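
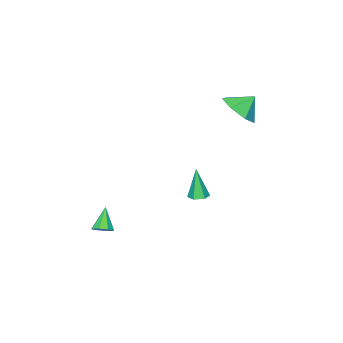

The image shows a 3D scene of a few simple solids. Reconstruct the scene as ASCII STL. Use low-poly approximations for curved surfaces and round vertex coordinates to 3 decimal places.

solid 
facet normal 0.106 0.200 -0.974
outer loop
vertex -0.064 3.05 -2.144
vertex -0.563 2.925 -2.224
vertex -0.433 3.415 -2.109
endloop
endfacet
facet normal 0.645 0.607 0.465
outer loop
vertex -0.064 3.05 -2.144
vertex -0.433 3.415 -2.109
vertex -0.737 2.595 -0.616
endloop
endfacet
facet normal 0.106 0.200 -0.974
outer loop
vertex -0.433 3.415 -2.109
vertex -0.563 2.925 -2.224
vertex -0.931 3.29 -2.189
endloop
endfacet
facet normal -0.284 0.864 0.417
outer loop
vertex -0.433 3.415 -2.109
vertex -0.931 3.29 -2.189
vertex -0.737 2.595 -0.616
endloop
endfacet
facet normal 0.105 0.199 -0.974
outer loop
vertex -0.931 3.29 -2.189
vertex -0.563 2.925 -2.224
vertex -1.061 2.8 -2.303
endloop
endfacet
facet normal -0.956 0.205 0.209
outer loop
vertex -0.931 3.29 -2.189
vertex -1.061 2.8 -2.303
vertex -0.737 2.595 -0.616
endloop
endfacet
facet normal 0.105 0.199 -0.974
outer loop
vertex -1.061 2.8 -2.303
vertex -0.563 2.925 -2.224
vertex -0.693 2.435 -2.338
endloop
endfacet
facet normal -0.701 -0.711 0.048
outer loop
vertex -1.061 2.8 -2.303
vertex -0.693 2.435 -2.338
vertex -0.737 2.595 -0.616
endloop
endfacet
facet normal 0.104 0.199 -0.974
outer loop
vertex -0.693 2.435 -2.338
vertex -0.563 2.925 -2.224
vertex -0.194 2.56 -2.259
endloop
endfacet
facet normal 0.228 -0.969 0.096
outer loop
vertex -0.693 2.435 -2.338
vertex -0.194 2.56 -2.259
vertex -0.737 2.595 -0.616
endloop
endfacet
facet normal 0.106 0.200 -0.974
outer loop
vertex -0.194 2.56 -2.259
vertex -0.563 2.925 -2.224
vertex -0.064 3.05 -2.144
endloop
endfacet
facet normal 0.901 -0.310 0.304
outer loop
vertex -0.194 2.56 -2.259
vertex -0.064 3.05 -2.144
vertex -0.737 2.595 -0.616
endloop
endfacet
facet normal 0.615 -0.373 -0.695
outer loop
vertex -2.953 2.167 2.972
vertex -3.436 2.751 2.231
vertex -2.601 3.006 2.833
endloop
endfacet
facet normal 0.126 0.111 0.986
outer loop
vertex -2.953 2.167 2.972
vertex -2.601 3.006 2.833
vertex -4.124 3.169 3.009
endloop
endfacet
facet normal 0.615 -0.373 -0.695
outer loop
vertex -2.601 3.006 2.833
vertex -3.436 2.751 2.231
vertex -2.878 3.653 2.241
endloop
endfacet
facet normal 0.155 0.702 0.695
outer loop
vertex -2.601 3.006 2.833
vertex -2.878 3.653 2.241
vertex -4.124 3.169 3.009
endloop
endfacet
facet normal 0.615 -0.373 -0.695
outer loop
vertex -2.878 3.653 2.241
vertex -3.436 2.751 2.231
vertex -3.575 3.621 1.641
endloop
endfacet
facet normal -0.233 0.947 0.220
outer loop
vertex -2.878 3.653 2.241
vertex -3.575 3.621 1.641
vertex -4.124 3.169 3.009
endloop
endfacet
facet normal 0.615 -0.373 -0.695
outer loop
vertex -3.575 3.621 1.641
vertex -3.436 2.751 2.231
vertex -4.167 2.934 1.485
endloop
endfacet
facet normal -0.746 0.661 -0.081
outer loop
vertex -3.575 3.621 1.641
vertex -4.167 2.934 1.485
vertex -4.124 3.169 3.009
endloop
endfacet
facet normal 0.615 -0.373 -0.694
outer loop
vertex -4.167 2.934 1.485
vertex -3.436 2.751 2.231
vertex -4.208 2.11 1.891
endloop
endfacet
facet normal -0.998 0.059 0.019
outer loop
vertex -4.167 2.934 1.485
vertex -4.208 2.11 1.891
vertex -4.124 3.169 3.009
endloop
endfacet
facet normal 0.615 -0.373 -0.695
outer loop
vertex -4.208 2.11 1.891
vertex -3.436 2.751 2.231
vertex -3.668 1.768 2.553
endloop
endfacet
facet normal -0.800 -0.405 0.443
outer loop
vertex -4.208 2.11 1.891
vertex -3.668 1.768 2.553
vertex -4.124 3.169 3.009
endloop
endfacet
facet normal 0.615 -0.373 -0.695
outer loop
vertex -3.668 1.768 2.553
vertex -3.436 2.751 2.231
vertex -2.953 2.167 2.972
endloop
endfacet
facet normal -0.299 -0.382 0.874
outer loop
vertex -3.668 1.768 2.553
vertex -2.953 2.167 2.972
vertex -4.124 3.169 3.009
endloop
endfacet
facet normal 0.531 0.372 -0.762
outer loop
vertex 3.094 -0.375 -4.172
vertex 2.638 -0.146 -4.378
vertex 3.029 0.015 -4.027
endloop
endfacet
facet normal 0.584 -0.196 0.788
outer loop
vertex 3.094 -0.375 -4.172
vertex 3.029 0.015 -4.027
vertex 1.942 -0.634 -3.382
endloop
endfacet
facet normal 0.530 0.373 -0.762
outer loop
vertex 3.029 0.015 -4.027
vertex 2.638 -0.146 -4.378
vertex 2.735 0.31 -4.087
endloop
endfacet
facet normal 0.256 0.431 0.865
outer loop
vertex 3.029 0.015 -4.027
vertex 2.735 0.31 -4.087
vertex 1.942 -0.634 -3.382
endloop
endfacet
facet normal 0.531 0.373 -0.761
outer loop
vertex 2.735 0.31 -4.087
vertex 2.638 -0.146 -4.378
vertex 2.384 0.338 -4.318
endloop
endfacet
facet normal -0.335 0.728 0.598
outer loop
vertex 2.735 0.31 -4.087
vertex 2.384 0.338 -4.318
vertex 1.942 -0.634 -3.382
endloop
endfacet
facet normal 0.532 0.374 -0.760
outer loop
vertex 2.384 0.338 -4.318
vertex 2.638 -0.146 -4.378
vertex 2.182 0.083 -4.585
endloop
endfacet
facet normal -0.843 0.519 0.141
outer loop
vertex 2.384 0.338 -4.318
vertex 2.182 0.083 -4.585
vertex 1.942 -0.634 -3.382
endloop
endfacet
facet normal 0.532 0.372 -0.761
outer loop
vertex 2.182 0.083 -4.585
vertex 2.638 -0.146 -4.378
vertex 2.247 -0.307 -4.73
endloop
endfacet
facet normal -0.969 -0.073 -0.237
outer loop
vertex 2.182 0.083 -4.585
vertex 2.247 -0.307 -4.73
vertex 1.942 -0.634 -3.382
endloop
endfacet
facet normal 0.531 0.374 -0.761
outer loop
vertex 2.247 -0.307 -4.73
vertex 2.638 -0.146 -4.378
vertex 2.541 -0.602 -4.67
endloop
endfacet
facet normal -0.640 -0.701 -0.315
outer loop
vertex 2.247 -0.307 -4.73
vertex 2.541 -0.602 -4.67
vertex 1.942 -0.634 -3.382
endloop
endfacet
facet normal 0.532 0.374 -0.760
outer loop
vertex 2.541 -0.602 -4.67
vertex 2.638 -0.146 -4.378
vertex 2.891 -0.63 -4.439
endloop
endfacet
facet normal -0.049 -0.998 -0.047
outer loop
vertex 2.541 -0.602 -4.67
vertex 2.891 -0.63 -4.439
vertex 1.942 -0.634 -3.382
endloop
endfacet
facet normal 0.531 0.373 -0.761
outer loop
vertex 2.891 -0.63 -4.439
vertex 2.638 -0.146 -4.378
vertex 3.094 -0.375 -4.172
endloop
endfacet
facet normal 0.457 -0.791 0.407
outer loop
vertex 2.891 -0.63 -4.439
vertex 3.094 -0.375 -4.172
vertex 1.942 -0.634 -3.382
endloop
endfacet

endsolid


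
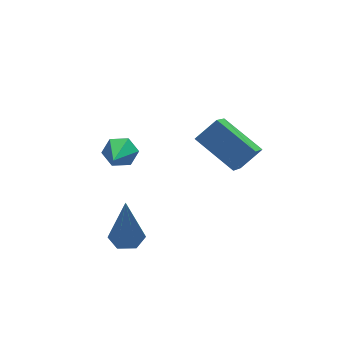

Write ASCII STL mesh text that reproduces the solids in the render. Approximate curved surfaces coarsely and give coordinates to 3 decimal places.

solid 
facet normal 0.426 0.788 -0.444
outer loop
vertex -0.709 1.015 3.075
vertex -1.04 0.911 2.573
vertex -1.257 1.275 3.011
endloop
endfacet
facet normal -0.028 0.183 0.983
outer loop
vertex -0.709 1.015 3.075
vertex -1.257 1.275 3.011
vertex -1.74 -0.391 3.307
endloop
endfacet
facet normal 0.424 0.789 -0.445
outer loop
vertex -1.257 1.275 3.011
vertex -1.04 0.911 2.573
vertex -1.588 1.17 2.51
endloop
endfacet
facet normal -0.820 0.322 0.474
outer loop
vertex -1.257 1.275 3.011
vertex -1.588 1.17 2.51
vertex -1.74 -0.391 3.307
endloop
endfacet
facet normal 0.424 0.789 -0.444
outer loop
vertex -1.588 1.17 2.51
vertex -1.04 0.911 2.573
vertex -1.37 0.806 2.071
endloop
endfacet
facet normal -0.922 -0.101 -0.374
outer loop
vertex -1.588 1.17 2.51
vertex -1.37 0.806 2.071
vertex -1.74 -0.391 3.307
endloop
endfacet
facet normal 0.426 0.788 -0.445
outer loop
vertex -1.37 0.806 2.071
vertex -1.04 0.911 2.573
vertex -0.822 0.546 2.135
endloop
endfacet
facet normal -0.232 -0.663 -0.712
outer loop
vertex -1.37 0.806 2.071
vertex -0.822 0.546 2.135
vertex -1.74 -0.391 3.307
endloop
endfacet
facet normal 0.425 0.788 -0.445
outer loop
vertex -0.822 0.546 2.135
vertex -1.04 0.911 2.573
vertex -0.491 0.651 2.637
endloop
endfacet
facet normal 0.561 -0.803 -0.202
outer loop
vertex -0.822 0.546 2.135
vertex -0.491 0.651 2.637
vertex -1.74 -0.391 3.307
endloop
endfacet
facet normal 0.425 0.789 -0.444
outer loop
vertex -0.491 0.651 2.637
vertex -1.04 0.911 2.573
vertex -0.709 1.015 3.075
endloop
endfacet
facet normal 0.663 -0.380 0.645
outer loop
vertex -0.491 0.651 2.637
vertex -0.709 1.015 3.075
vertex -1.74 -0.391 3.307
endloop
endfacet
facet normal -0.732 -0.001 -0.681
outer loop
vertex 1.68 -1.935 2.944
vertex 0.899 -0.653 3.783
vertex 2.294 -1.128 2.283
endloop
endfacet
facet normal 0.454 -0.745 -0.488
outer loop
vertex 3.041 -1.127 2.977
vertex 1.68 -1.935 2.944
vertex 2.294 -1.128 2.283
endloop
endfacet
facet normal -0.732 -0.001 -0.681
outer loop
vertex 2.294 -1.128 2.283
vertex 0.899 -0.653 3.783
vertex 1.513 0.154 3.122
endloop
endfacet
facet normal 0.507 0.667 -0.547
outer loop
vertex 1.513 0.154 3.122
vertex 3.041 -1.127 2.977
vertex 2.294 -1.128 2.283
endloop
endfacet
facet normal -0.507 -0.667 0.547
outer loop
vertex 1.68 -1.935 2.944
vertex 1.646 -0.652 4.477
vertex 0.899 -0.653 3.783
endloop
endfacet
facet normal 0.454 -0.745 -0.488
outer loop
vertex 2.427 -1.934 3.638
vertex 1.68 -1.935 2.944
vertex 3.041 -1.127 2.977
endloop
endfacet
facet normal -0.507 -0.667 0.547
outer loop
vertex 2.427 -1.934 3.638
vertex 1.646 -0.652 4.477
vertex 1.68 -1.935 2.944
endloop
endfacet
facet normal -0.454 0.745 0.488
outer loop
vertex 0.899 -0.653 3.783
vertex 1.646 -0.652 4.477
vertex 1.513 0.154 3.122
endloop
endfacet
facet normal 0.507 0.667 -0.547
outer loop
vertex 2.26 0.155 3.816
vertex 3.041 -1.127 2.977
vertex 1.513 0.154 3.122
endloop
endfacet
facet normal -0.454 0.745 0.488
outer loop
vertex 1.513 0.154 3.122
vertex 1.646 -0.652 4.477
vertex 2.26 0.155 3.816
endloop
endfacet
facet normal 0.732 0.001 0.681
outer loop
vertex 2.26 0.155 3.816
vertex 2.427 -1.934 3.638
vertex 3.041 -1.127 2.977
endloop
endfacet
facet normal 0.732 0.001 0.681
outer loop
vertex 1.646 -0.652 4.477
vertex 2.427 -1.934 3.638
vertex 2.26 0.155 3.816
endloop
endfacet
facet normal 0.089 0.216 -0.972
outer loop
vertex -1.183 -1.708 0.404
vertex -1.744 -1.495 0.4
vertex -1.285 -1.129 0.523
endloop
endfacet
facet normal 0.934 0.094 0.344
outer loop
vertex -1.183 -1.708 0.404
vertex -1.285 -1.129 0.523
vertex -1.936 -1.965 2.52
endloop
endfacet
facet normal 0.089 0.216 -0.972
outer loop
vertex -1.285 -1.129 0.523
vertex -1.744 -1.495 0.4
vertex -1.846 -0.916 0.519
endloop
endfacet
facet normal 0.314 0.835 0.452
outer loop
vertex -1.285 -1.129 0.523
vertex -1.846 -0.916 0.519
vertex -1.936 -1.965 2.52
endloop
endfacet
facet normal 0.089 0.216 -0.972
outer loop
vertex -1.846 -0.916 0.519
vertex -1.744 -1.495 0.4
vertex -2.305 -1.282 0.396
endloop
endfacet
facet normal -0.641 0.691 0.334
outer loop
vertex -1.846 -0.916 0.519
vertex -2.305 -1.282 0.396
vertex -1.936 -1.965 2.52
endloop
endfacet
facet normal 0.089 0.216 -0.972
outer loop
vertex -2.305 -1.282 0.396
vertex -1.744 -1.495 0.4
vertex -2.203 -1.861 0.277
endloop
endfacet
facet normal -0.975 -0.194 0.107
outer loop
vertex -2.305 -1.282 0.396
vertex -2.203 -1.861 0.277
vertex -1.936 -1.965 2.52
endloop
endfacet
facet normal 0.089 0.216 -0.972
outer loop
vertex -2.203 -1.861 0.277
vertex -1.744 -1.495 0.4
vertex -1.642 -2.074 0.281
endloop
endfacet
facet normal -0.355 -0.935 -0.001
outer loop
vertex -2.203 -1.861 0.277
vertex -1.642 -2.074 0.281
vertex -1.936 -1.965 2.52
endloop
endfacet
facet normal 0.089 0.216 -0.972
outer loop
vertex -1.642 -2.074 0.281
vertex -1.744 -1.495 0.4
vertex -1.183 -1.708 0.404
endloop
endfacet
facet normal 0.600 -0.792 0.117
outer loop
vertex -1.642 -2.074 0.281
vertex -1.183 -1.708 0.404
vertex -1.936 -1.965 2.52
endloop
endfacet

endsolid


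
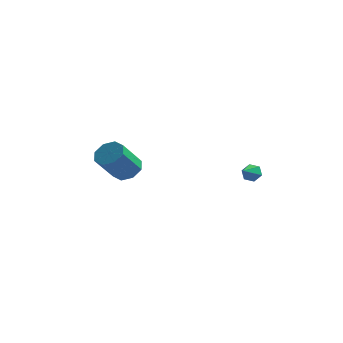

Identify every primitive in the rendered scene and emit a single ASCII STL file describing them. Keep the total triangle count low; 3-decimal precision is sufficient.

solid 
facet normal 0.129 0.866 -0.483
outer loop
vertex 4.197 -2.619 -2.405
vertex 3.965 -2.308 -1.909
vertex 4.583 -2.422 -1.948
endloop
endfacet
facet normal 0.671 -0.691 -0.269
outer loop
vertex 4.197 -2.619 -2.405
vertex 4.583 -2.422 -1.948
vertex 3.795 -3.452 -1.271
endloop
endfacet
facet normal 0.129 0.866 -0.483
outer loop
vertex 4.583 -2.422 -1.948
vertex 3.965 -2.308 -1.909
vertex 4.351 -2.111 -1.452
endloop
endfacet
facet normal 0.802 -0.260 0.538
outer loop
vertex 4.583 -2.422 -1.948
vertex 4.351 -2.111 -1.452
vertex 3.795 -3.452 -1.271
endloop
endfacet
facet normal 0.129 0.866 -0.483
outer loop
vertex 4.351 -2.111 -1.452
vertex 3.965 -2.308 -1.909
vertex 3.733 -1.997 -1.413
endloop
endfacet
facet normal 0.081 0.100 0.992
outer loop
vertex 4.351 -2.111 -1.452
vertex 3.733 -1.997 -1.413
vertex 3.795 -3.452 -1.271
endloop
endfacet
facet normal 0.127 0.866 -0.484
outer loop
vertex 3.733 -1.997 -1.413
vertex 3.965 -2.308 -1.909
vertex 3.347 -2.195 -1.869
endloop
endfacet
facet normal -0.769 0.030 0.638
outer loop
vertex 3.733 -1.997 -1.413
vertex 3.347 -2.195 -1.869
vertex 3.795 -3.452 -1.271
endloop
endfacet
facet normal 0.127 0.866 -0.483
outer loop
vertex 3.347 -2.195 -1.869
vertex 3.965 -2.308 -1.909
vertex 3.579 -2.506 -2.366
endloop
endfacet
facet normal -0.900 -0.401 -0.169
outer loop
vertex 3.347 -2.195 -1.869
vertex 3.579 -2.506 -2.366
vertex 3.795 -3.452 -1.271
endloop
endfacet
facet normal 0.128 0.866 -0.483
outer loop
vertex 3.579 -2.506 -2.366
vertex 3.965 -2.308 -1.909
vertex 4.197 -2.619 -2.405
endloop
endfacet
facet normal -0.179 -0.762 -0.623
outer loop
vertex 3.579 -2.506 -2.366
vertex 4.197 -2.619 -2.405
vertex 3.795 -3.452 -1.271
endloop
endfacet
facet normal 0.284 0.574 -0.768
outer loop
vertex -2.431 -2.561 -1.825
vertex -3.151 -2.937 -2.373
vertex -3.069 -2.17 -1.769
endloop
endfacet
facet normal 0.443 0.631 0.636
outer loop
vertex -2.431 -2.561 -1.825
vertex -3.069 -2.17 -1.769
vertex -3.05 -3.806 -0.159
endloop
endfacet
facet normal 0.443 0.631 0.636
outer loop
vertex -3.05 -3.806 -0.159
vertex -3.069 -2.17 -1.769
vertex -3.687 -3.415 -0.103
endloop
endfacet
facet normal -0.285 -0.574 0.768
outer loop
vertex -3.05 -3.806 -0.159
vertex -3.687 -3.415 -0.103
vertex -3.769 -4.183 -0.707
endloop
endfacet
facet normal 0.284 0.574 -0.768
outer loop
vertex -3.069 -2.17 -1.769
vertex -3.151 -2.937 -2.373
vertex -3.755 -2.229 -2.067
endloop
endfacet
facet normal -0.288 0.815 0.502
outer loop
vertex -3.069 -2.17 -1.769
vertex -3.755 -2.229 -2.067
vertex -3.687 -3.415 -0.103
endloop
endfacet
facet normal -0.288 0.815 0.502
outer loop
vertex -3.687 -3.415 -0.103
vertex -3.755 -2.229 -2.067
vertex -4.373 -3.474 -0.401
endloop
endfacet
facet normal -0.284 -0.574 0.768
outer loop
vertex -3.687 -3.415 -0.103
vertex -4.373 -3.474 -0.401
vertex -3.769 -4.183 -0.707
endloop
endfacet
facet normal 0.285 0.575 -0.767
outer loop
vertex -3.755 -2.229 -2.067
vertex -3.151 -2.937 -2.373
vertex -4.087 -2.702 -2.545
endloop
endfacet
facet normal -0.850 0.521 0.074
outer loop
vertex -3.755 -2.229 -2.067
vertex -4.087 -2.702 -2.545
vertex -4.373 -3.474 -0.401
endloop
endfacet
facet normal -0.850 0.521 0.074
outer loop
vertex -4.373 -3.474 -0.401
vertex -4.087 -2.702 -2.545
vertex -4.705 -3.948 -0.879
endloop
endfacet
facet normal -0.285 -0.574 0.767
outer loop
vertex -4.373 -3.474 -0.401
vertex -4.705 -3.948 -0.879
vertex -3.769 -4.183 -0.707
endloop
endfacet
facet normal 0.285 0.573 -0.768
outer loop
vertex -4.087 -2.702 -2.545
vertex -3.151 -2.937 -2.373
vertex -3.87 -3.314 -2.921
endloop
endfacet
facet normal -0.914 -0.079 -0.398
outer loop
vertex -4.087 -2.702 -2.545
vertex -3.87 -3.314 -2.921
vertex -4.705 -3.948 -0.879
endloop
endfacet
facet normal -0.914 -0.078 -0.398
outer loop
vertex -4.705 -3.948 -0.879
vertex -3.87 -3.314 -2.921
vertex -4.489 -4.559 -1.255
endloop
endfacet
facet normal -0.285 -0.573 0.768
outer loop
vertex -4.705 -3.948 -0.879
vertex -4.489 -4.559 -1.255
vertex -3.769 -4.183 -0.707
endloop
endfacet
facet normal 0.285 0.574 -0.768
outer loop
vertex -3.87 -3.314 -2.921
vertex -3.151 -2.937 -2.373
vertex -3.233 -3.705 -2.977
endloop
endfacet
facet normal -0.443 -0.631 -0.636
outer loop
vertex -3.87 -3.314 -2.921
vertex -3.233 -3.705 -2.977
vertex -4.489 -4.559 -1.255
endloop
endfacet
facet normal -0.443 -0.632 -0.636
outer loop
vertex -4.489 -4.559 -1.255
vertex -3.233 -3.705 -2.977
vertex -3.851 -4.95 -1.311
endloop
endfacet
facet normal -0.284 -0.574 0.768
outer loop
vertex -4.489 -4.559 -1.255
vertex -3.851 -4.95 -1.311
vertex -3.769 -4.183 -0.707
endloop
endfacet
facet normal 0.284 0.574 -0.768
outer loop
vertex -3.233 -3.705 -2.977
vertex -3.151 -2.937 -2.373
vertex -2.547 -3.646 -2.679
endloop
endfacet
facet normal 0.288 -0.815 -0.502
outer loop
vertex -3.233 -3.705 -2.977
vertex -2.547 -3.646 -2.679
vertex -3.851 -4.95 -1.311
endloop
endfacet
facet normal 0.288 -0.815 -0.502
outer loop
vertex -3.851 -4.95 -1.311
vertex -2.547 -3.646 -2.679
vertex -3.165 -4.891 -1.013
endloop
endfacet
facet normal -0.284 -0.574 0.768
outer loop
vertex -3.851 -4.95 -1.311
vertex -3.165 -4.891 -1.013
vertex -3.769 -4.183 -0.707
endloop
endfacet
facet normal 0.285 0.574 -0.767
outer loop
vertex -2.547 -3.646 -2.679
vertex -3.151 -2.937 -2.373
vertex -2.215 -3.172 -2.201
endloop
endfacet
facet normal 0.850 -0.521 -0.074
outer loop
vertex -2.547 -3.646 -2.679
vertex -2.215 -3.172 -2.201
vertex -3.165 -4.891 -1.013
endloop
endfacet
facet normal 0.850 -0.521 -0.075
outer loop
vertex -3.165 -4.891 -1.013
vertex -2.215 -3.172 -2.201
vertex -2.833 -4.418 -0.535
endloop
endfacet
facet normal -0.285 -0.575 0.767
outer loop
vertex -3.165 -4.891 -1.013
vertex -2.833 -4.418 -0.535
vertex -3.769 -4.183 -0.707
endloop
endfacet
facet normal 0.285 0.573 -0.768
outer loop
vertex -2.215 -3.172 -2.201
vertex -3.151 -2.937 -2.373
vertex -2.431 -2.561 -1.825
endloop
endfacet
facet normal 0.914 0.078 0.398
outer loop
vertex -2.215 -3.172 -2.201
vertex -2.431 -2.561 -1.825
vertex -2.833 -4.418 -0.535
endloop
endfacet
facet normal 0.914 0.079 0.399
outer loop
vertex -2.833 -4.418 -0.535
vertex -2.431 -2.561 -1.825
vertex -3.05 -3.806 -0.159
endloop
endfacet
facet normal -0.285 -0.573 0.768
outer loop
vertex -2.833 -4.418 -0.535
vertex -3.05 -3.806 -0.159
vertex -3.769 -4.183 -0.707
endloop
endfacet

endsolid


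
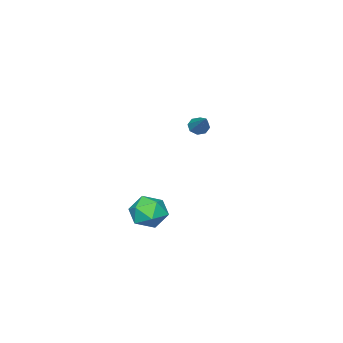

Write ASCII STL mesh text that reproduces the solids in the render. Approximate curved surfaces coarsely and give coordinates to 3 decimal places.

solid 
facet normal -0.401 0.067 0.914
outer loop
vertex 3.728 -1.57 -0.069
vertex 2.875 -1.957 -0.415
vertex 3.587 -2.559 -0.058
endloop
endfacet
facet normal 0.303 -0.033 0.952
outer loop
vertex 3.728 -1.57 -0.069
vertex 3.587 -2.559 -0.058
vertex 4.473 -2.184 -0.327
endloop
endfacet
facet normal 0.622 0.502 0.601
outer loop
vertex 3.728 -1.57 -0.069
vertex 4.473 -2.184 -0.327
vertex 4.308 -1.35 -0.852
endloop
endfacet
facet normal 0.113 0.932 0.346
outer loop
vertex 3.728 -1.57 -0.069
vertex 4.308 -1.35 -0.852
vertex 3.32 -1.21 -0.906
endloop
endfacet
facet normal -0.519 0.663 0.539
outer loop
vertex 3.728 -1.57 -0.069
vertex 3.32 -1.21 -0.906
vertex 2.875 -1.957 -0.415
endloop
endfacet
facet normal 0.458 -0.642 0.615
outer loop
vertex 4.473 -2.184 -0.327
vertex 3.587 -2.559 -0.058
vertex 4.08 -2.95 -0.834
endloop
endfacet
facet normal -0.682 -0.480 0.552
outer loop
vertex 3.587 -2.559 -0.058
vertex 2.875 -1.957 -0.415
vertex 3.092 -2.81 -0.888
endloop
endfacet
facet normal -0.873 0.484 -0.055
outer loop
vertex 2.875 -1.957 -0.415
vertex 3.32 -1.21 -0.906
vertex 2.927 -1.976 -1.413
endloop
endfacet
facet normal 0.150 0.918 -0.367
outer loop
vertex 3.32 -1.21 -0.906
vertex 4.308 -1.35 -0.852
vertex 3.813 -1.601 -1.682
endloop
endfacet
facet normal 0.974 0.222 0.047
outer loop
vertex 4.308 -1.35 -0.852
vertex 4.473 -2.184 -0.327
vertex 4.525 -2.203 -1.325
endloop
endfacet
facet normal -0.113 -0.932 -0.346
outer loop
vertex 3.672 -2.59 -1.671
vertex 4.08 -2.95 -0.834
vertex 3.092 -2.81 -0.888
endloop
endfacet
facet normal -0.622 -0.502 -0.601
outer loop
vertex 3.672 -2.59 -1.671
vertex 3.092 -2.81 -0.888
vertex 2.927 -1.976 -1.413
endloop
endfacet
facet normal -0.303 0.033 -0.952
outer loop
vertex 3.672 -2.59 -1.671
vertex 2.927 -1.976 -1.413
vertex 3.813 -1.601 -1.682
endloop
endfacet
facet normal 0.401 -0.067 -0.914
outer loop
vertex 3.672 -2.59 -1.671
vertex 3.813 -1.601 -1.682
vertex 4.525 -2.203 -1.325
endloop
endfacet
facet normal 0.519 -0.663 -0.539
outer loop
vertex 3.672 -2.59 -1.671
vertex 4.525 -2.203 -1.325
vertex 4.08 -2.95 -0.834
endloop
endfacet
facet normal -0.150 -0.918 0.367
outer loop
vertex 3.092 -2.81 -0.888
vertex 4.08 -2.95 -0.834
vertex 3.587 -2.559 -0.058
endloop
endfacet
facet normal -0.974 -0.222 -0.047
outer loop
vertex 2.927 -1.976 -1.413
vertex 3.092 -2.81 -0.888
vertex 2.875 -1.957 -0.415
endloop
endfacet
facet normal -0.458 0.642 -0.615
outer loop
vertex 3.813 -1.601 -1.682
vertex 2.927 -1.976 -1.413
vertex 3.32 -1.21 -0.906
endloop
endfacet
facet normal 0.682 0.480 -0.552
outer loop
vertex 4.525 -2.203 -1.325
vertex 3.813 -1.601 -1.682
vertex 4.308 -1.35 -0.852
endloop
endfacet
facet normal 0.873 -0.484 0.055
outer loop
vertex 4.08 -2.95 -0.834
vertex 4.525 -2.203 -1.325
vertex 4.473 -2.184 -0.327
endloop
endfacet
facet normal -0.483 -0.631 -0.607
outer loop
vertex -2.45 -4.306 1.199
vertex -2.762 -4.472 1.62
vertex -2.801 -4.077 1.24
endloop
endfacet
facet normal 0.384 0.697 -0.606
outer loop
vertex -2.45 -4.306 1.199
vertex -2.801 -4.077 1.24
vertex -1.838 -3.268 2.78
endloop
endfacet
facet normal -0.484 -0.631 -0.606
outer loop
vertex -2.801 -4.077 1.24
vertex -2.762 -4.472 1.62
vertex -3.129 -4.079 1.504
endloop
endfacet
facet normal -0.260 0.912 -0.316
outer loop
vertex -2.801 -4.077 1.24
vertex -3.129 -4.079 1.504
vertex -1.838 -3.268 2.78
endloop
endfacet
facet normal -0.483 -0.631 -0.607
outer loop
vertex -3.129 -4.079 1.504
vertex -2.762 -4.472 1.62
vertex -3.242 -4.312 1.836
endloop
endfacet
facet normal -0.681 0.688 0.251
outer loop
vertex -3.129 -4.079 1.504
vertex -3.242 -4.312 1.836
vertex -1.838 -3.268 2.78
endloop
endfacet
facet normal -0.483 -0.631 -0.607
outer loop
vertex -3.242 -4.312 1.836
vertex -2.762 -4.472 1.62
vertex -3.074 -4.639 2.042
endloop
endfacet
facet normal -0.629 0.157 0.762
outer loop
vertex -3.242 -4.312 1.836
vertex -3.074 -4.639 2.042
vertex -1.838 -3.268 2.78
endloop
endfacet
facet normal -0.483 -0.631 -0.607
outer loop
vertex -3.074 -4.639 2.042
vertex -2.762 -4.472 1.62
vertex -2.723 -4.868 2.001
endloop
endfacet
facet normal -0.136 -0.372 0.918
outer loop
vertex -3.074 -4.639 2.042
vertex -2.723 -4.868 2.001
vertex -1.838 -3.268 2.78
endloop
endfacet
facet normal -0.483 -0.631 -0.607
outer loop
vertex -2.723 -4.868 2.001
vertex -2.762 -4.472 1.62
vertex -2.395 -4.865 1.737
endloop
endfacet
facet normal 0.510 -0.588 0.628
outer loop
vertex -2.723 -4.868 2.001
vertex -2.395 -4.865 1.737
vertex -1.838 -3.268 2.78
endloop
endfacet
facet normal -0.483 -0.632 -0.606
outer loop
vertex -2.395 -4.865 1.737
vertex -2.762 -4.472 1.62
vertex -2.282 -4.633 1.405
endloop
endfacet
facet normal 0.929 -0.364 0.062
outer loop
vertex -2.395 -4.865 1.737
vertex -2.282 -4.633 1.405
vertex -1.838 -3.268 2.78
endloop
endfacet
facet normal -0.483 -0.631 -0.607
outer loop
vertex -2.282 -4.633 1.405
vertex -2.762 -4.472 1.62
vertex -2.45 -4.306 1.199
endloop
endfacet
facet normal 0.877 0.168 -0.450
outer loop
vertex -2.282 -4.633 1.405
vertex -2.45 -4.306 1.199
vertex -1.838 -3.268 2.78
endloop
endfacet

endsolid


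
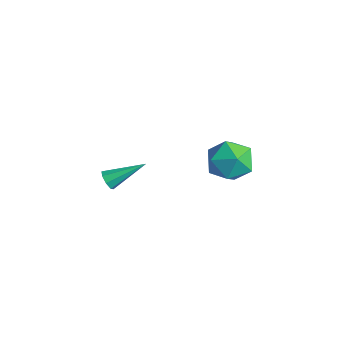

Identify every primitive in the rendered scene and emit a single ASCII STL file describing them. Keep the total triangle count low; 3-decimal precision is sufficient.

solid 
facet normal -0.316 -0.829 -0.462
outer loop
vertex -1.08 -2.492 -0.653
vertex -1.449 -2.224 -0.881
vertex -0.967 -2.344 -0.996
endloop
endfacet
facet normal 0.954 -0.192 0.231
outer loop
vertex -1.08 -2.492 -0.653
vertex -0.967 -2.344 -0.996
vertex -0.871 -0.716 -0.039
endloop
endfacet
facet normal -0.317 -0.827 -0.464
outer loop
vertex -0.967 -2.344 -0.996
vertex -1.449 -2.224 -0.881
vertex -1.136 -2.125 -1.271
endloop
endfacet
facet normal 0.896 0.184 -0.404
outer loop
vertex -0.967 -2.344 -0.996
vertex -1.136 -2.125 -1.271
vertex -0.871 -0.716 -0.039
endloop
endfacet
facet normal -0.316 -0.827 -0.464
outer loop
vertex -1.136 -2.125 -1.271
vertex -1.449 -2.224 -0.881
vertex -1.488 -1.964 -1.318
endloop
endfacet
facet normal 0.361 0.575 -0.735
outer loop
vertex -1.136 -2.125 -1.271
vertex -1.488 -1.964 -1.318
vertex -0.871 -0.716 -0.039
endloop
endfacet
facet normal -0.318 -0.827 -0.464
outer loop
vertex -1.488 -1.964 -1.318
vertex -1.449 -2.224 -0.881
vertex -1.818 -1.955 -1.108
endloop
endfacet
facet normal -0.341 0.750 -0.567
outer loop
vertex -1.488 -1.964 -1.318
vertex -1.818 -1.955 -1.108
vertex -0.871 -0.716 -0.039
endloop
endfacet
facet normal -0.319 -0.827 -0.462
outer loop
vertex -1.818 -1.955 -1.108
vertex -1.449 -2.224 -0.881
vertex -1.931 -2.103 -0.765
endloop
endfacet
facet normal -0.795 0.607 0.000
outer loop
vertex -1.818 -1.955 -1.108
vertex -1.931 -2.103 -0.765
vertex -0.871 -0.716 -0.039
endloop
endfacet
facet normal -0.319 -0.828 -0.462
outer loop
vertex -1.931 -2.103 -0.765
vertex -1.449 -2.224 -0.881
vertex -1.761 -2.322 -0.49
endloop
endfacet
facet normal -0.736 0.229 0.637
outer loop
vertex -1.931 -2.103 -0.765
vertex -1.761 -2.322 -0.49
vertex -0.871 -0.716 -0.039
endloop
endfacet
facet normal -0.317 -0.829 -0.461
outer loop
vertex -1.761 -2.322 -0.49
vertex -1.449 -2.224 -0.881
vertex -1.409 -2.483 -0.443
endloop
endfacet
facet normal -0.202 -0.159 0.966
outer loop
vertex -1.761 -2.322 -0.49
vertex -1.409 -2.483 -0.443
vertex -0.871 -0.716 -0.039
endloop
endfacet
facet normal -0.317 -0.829 -0.461
outer loop
vertex -1.409 -2.483 -0.443
vertex -1.449 -2.224 -0.881
vertex -1.08 -2.492 -0.653
endloop
endfacet
facet normal 0.500 -0.335 0.798
outer loop
vertex -1.409 -2.483 -0.443
vertex -1.08 -2.492 -0.653
vertex -0.871 -0.716 -0.039
endloop
endfacet
facet normal 0.255 0.279 0.926
outer loop
vertex 4.091 1.119 4.022
vertex 3.553 0.294 4.419
vertex 4.58 0.188 4.168
endloop
endfacet
facet normal 0.757 0.469 0.455
outer loop
vertex 4.091 1.119 4.022
vertex 4.58 0.188 4.168
vertex 4.762 0.751 3.286
endloop
endfacet
facet normal 0.453 0.891 -0.032
outer loop
vertex 4.091 1.119 4.022
vertex 4.762 0.751 3.286
vertex 3.848 1.205 2.992
endloop
endfacet
facet normal -0.237 0.962 0.136
outer loop
vertex 4.091 1.119 4.022
vertex 3.848 1.205 2.992
vertex 3.101 0.922 3.692
endloop
endfacet
facet normal -0.359 0.584 0.728
outer loop
vertex 4.091 1.119 4.022
vertex 3.101 0.922 3.692
vertex 3.553 0.294 4.419
endloop
endfacet
facet normal 0.985 -0.122 0.125
outer loop
vertex 4.762 0.751 3.286
vertex 4.58 0.188 4.168
vertex 4.639 -0.302 3.228
endloop
endfacet
facet normal 0.172 -0.429 0.887
outer loop
vertex 4.58 0.188 4.168
vertex 3.553 0.294 4.419
vertex 3.892 -0.585 3.928
endloop
endfacet
facet normal -0.821 0.065 0.567
outer loop
vertex 3.553 0.294 4.419
vertex 3.101 0.922 3.692
vertex 2.978 -0.131 3.634
endloop
endfacet
facet normal -0.623 0.677 -0.392
outer loop
vertex 3.101 0.922 3.692
vertex 3.848 1.205 2.992
vertex 3.16 0.432 2.752
endloop
endfacet
facet normal 0.493 0.561 -0.665
outer loop
vertex 3.848 1.205 2.992
vertex 4.762 0.751 3.286
vertex 4.187 0.326 2.501
endloop
endfacet
facet normal 0.237 -0.962 -0.136
outer loop
vertex 3.649 -0.499 2.898
vertex 4.639 -0.302 3.228
vertex 3.892 -0.585 3.928
endloop
endfacet
facet normal -0.453 -0.891 0.032
outer loop
vertex 3.649 -0.499 2.898
vertex 3.892 -0.585 3.928
vertex 2.978 -0.131 3.634
endloop
endfacet
facet normal -0.757 -0.469 -0.455
outer loop
vertex 3.649 -0.499 2.898
vertex 2.978 -0.131 3.634
vertex 3.16 0.432 2.752
endloop
endfacet
facet normal -0.255 -0.279 -0.926
outer loop
vertex 3.649 -0.499 2.898
vertex 3.16 0.432 2.752
vertex 4.187 0.326 2.501
endloop
endfacet
facet normal 0.359 -0.584 -0.728
outer loop
vertex 3.649 -0.499 2.898
vertex 4.187 0.326 2.501
vertex 4.639 -0.302 3.228
endloop
endfacet
facet normal 0.623 -0.677 0.392
outer loop
vertex 3.892 -0.585 3.928
vertex 4.639 -0.302 3.228
vertex 4.58 0.188 4.168
endloop
endfacet
facet normal -0.493 -0.561 0.665
outer loop
vertex 2.978 -0.131 3.634
vertex 3.892 -0.585 3.928
vertex 3.553 0.294 4.419
endloop
endfacet
facet normal -0.985 0.122 -0.125
outer loop
vertex 3.16 0.432 2.752
vertex 2.978 -0.131 3.634
vertex 3.101 0.922 3.692
endloop
endfacet
facet normal -0.172 0.429 -0.887
outer loop
vertex 4.187 0.326 2.501
vertex 3.16 0.432 2.752
vertex 3.848 1.205 2.992
endloop
endfacet
facet normal 0.821 -0.065 -0.567
outer loop
vertex 4.639 -0.302 3.228
vertex 4.187 0.326 2.501
vertex 4.762 0.751 3.286
endloop
endfacet

endsolid


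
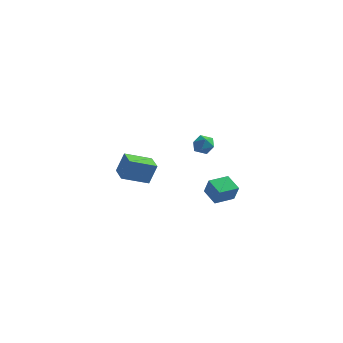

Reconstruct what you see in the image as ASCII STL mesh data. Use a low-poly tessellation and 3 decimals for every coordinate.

solid 
facet normal -0.553 -0.832 -0.026
outer loop
vertex 3.837 -3.195 -2.069
vertex 2.962 -2.629 -1.558
vertex 3.44 -2.9 -3.074
endloop
endfacet
facet normal 0.753 -0.488 -0.441
outer loop
vertex 4.138 -1.851 -3.042
vertex 3.837 -3.195 -2.069
vertex 3.44 -2.9 -3.074
endloop
endfacet
facet normal -0.554 -0.832 -0.026
outer loop
vertex 3.44 -2.9 -3.074
vertex 2.962 -2.629 -1.558
vertex 2.566 -2.334 -2.564
endloop
endfacet
facet normal -0.354 0.263 -0.898
outer loop
vertex 2.566 -2.334 -2.564
vertex 4.138 -1.851 -3.042
vertex 3.44 -2.9 -3.074
endloop
endfacet
facet normal 0.354 -0.263 0.897
outer loop
vertex 3.837 -3.195 -2.069
vertex 3.66 -1.58 -1.526
vertex 2.962 -2.629 -1.558
endloop
endfacet
facet normal 0.754 -0.487 -0.440
outer loop
vertex 4.534 -2.146 -2.036
vertex 3.837 -3.195 -2.069
vertex 4.138 -1.851 -3.042
endloop
endfacet
facet normal 0.353 -0.263 0.898
outer loop
vertex 4.534 -2.146 -2.036
vertex 3.66 -1.58 -1.526
vertex 3.837 -3.195 -2.069
endloop
endfacet
facet normal -0.754 0.488 0.440
outer loop
vertex 2.962 -2.629 -1.558
vertex 3.66 -1.58 -1.526
vertex 2.566 -2.334 -2.564
endloop
endfacet
facet normal -0.354 0.263 -0.897
outer loop
vertex 3.263 -1.285 -2.531
vertex 4.138 -1.851 -3.042
vertex 2.566 -2.334 -2.564
endloop
endfacet
facet normal -0.754 0.487 0.441
outer loop
vertex 2.566 -2.334 -2.564
vertex 3.66 -1.58 -1.526
vertex 3.263 -1.285 -2.531
endloop
endfacet
facet normal 0.554 0.832 0.026
outer loop
vertex 3.263 -1.285 -2.531
vertex 4.534 -2.146 -2.036
vertex 4.138 -1.851 -3.042
endloop
endfacet
facet normal 0.554 0.832 0.026
outer loop
vertex 3.66 -1.58 -1.526
vertex 4.534 -2.146 -2.036
vertex 3.263 -1.285 -2.531
endloop
endfacet
facet normal -0.728 -0.595 0.341
outer loop
vertex -3.623 1.254 -2.916
vertex -4.465 2.309 -2.871
vertex -4.036 0.983 -4.269
endloop
endfacet
facet normal 0.623 -0.781 -0.034
outer loop
vertex -2.755 2.031 -4.869
vertex -3.623 1.254 -2.916
vertex -4.036 0.983 -4.269
endloop
endfacet
facet normal -0.728 -0.595 0.341
outer loop
vertex -4.036 0.983 -4.269
vertex -4.465 2.309 -2.871
vertex -4.877 2.038 -4.223
endloop
endfacet
facet normal -0.287 -0.188 -0.940
outer loop
vertex -4.877 2.038 -4.223
vertex -2.755 2.031 -4.869
vertex -4.036 0.983 -4.269
endloop
endfacet
facet normal 0.286 0.188 0.940
outer loop
vertex -3.623 1.254 -2.916
vertex -3.184 3.357 -3.471
vertex -4.465 2.309 -2.871
endloop
endfacet
facet normal 0.624 -0.781 -0.034
outer loop
vertex -2.343 2.302 -3.517
vertex -3.623 1.254 -2.916
vertex -2.755 2.031 -4.869
endloop
endfacet
facet normal 0.287 0.188 0.939
outer loop
vertex -2.343 2.302 -3.517
vertex -3.184 3.357 -3.471
vertex -3.623 1.254 -2.916
endloop
endfacet
facet normal -0.623 0.781 0.033
outer loop
vertex -4.465 2.309 -2.871
vertex -3.184 3.357 -3.471
vertex -4.877 2.038 -4.223
endloop
endfacet
facet normal -0.287 -0.189 -0.939
outer loop
vertex -3.597 3.086 -4.824
vertex -2.755 2.031 -4.869
vertex -4.877 2.038 -4.223
endloop
endfacet
facet normal -0.624 0.781 0.034
outer loop
vertex -4.877 2.038 -4.223
vertex -3.184 3.357 -3.471
vertex -3.597 3.086 -4.824
endloop
endfacet
facet normal 0.728 0.595 -0.341
outer loop
vertex -3.597 3.086 -4.824
vertex -2.343 2.302 -3.517
vertex -2.755 2.031 -4.869
endloop
endfacet
facet normal 0.728 0.595 -0.341
outer loop
vertex -3.184 3.357 -3.471
vertex -2.343 2.302 -3.517
vertex -3.597 3.086 -4.824
endloop
endfacet
facet normal -0.696 0.603 0.389
outer loop
vertex 0.802 0.25 -0.195
vertex 1.2 0.32 0.408
vertex 1.292 0.782 -0.143
endloop
endfacet
facet normal -0.680 0.658 -0.322
outer loop
vertex 0.802 0.25 -0.195
vertex 1.292 0.782 -0.143
vertex 1.225 0.41 -0.762
endloop
endfacet
facet normal -0.803 0.009 -0.596
outer loop
vertex 0.802 0.25 -0.195
vertex 1.225 0.41 -0.762
vertex 1.092 -0.283 -0.593
endloop
endfacet
facet normal -0.894 -0.446 -0.054
outer loop
vertex 0.802 0.25 -0.195
vertex 1.092 -0.283 -0.593
vertex 1.076 -0.339 0.13
endloop
endfacet
facet normal -0.828 -0.079 0.555
outer loop
vertex 0.802 0.25 -0.195
vertex 1.076 -0.339 0.13
vertex 1.2 0.32 0.408
endloop
endfacet
facet normal -0.024 0.858 -0.513
outer loop
vertex 1.225 0.41 -0.762
vertex 1.292 0.782 -0.143
vertex 1.884 0.579 -0.51
endloop
endfacet
facet normal -0.048 0.769 0.637
outer loop
vertex 1.292 0.782 -0.143
vertex 1.2 0.32 0.408
vertex 1.868 0.523 0.213
endloop
endfacet
facet normal -0.261 -0.333 0.906
outer loop
vertex 1.2 0.32 0.408
vertex 1.076 -0.339 0.13
vertex 1.735 -0.17 0.382
endloop
endfacet
facet normal -0.367 -0.927 -0.080
outer loop
vertex 1.076 -0.339 0.13
vertex 1.092 -0.283 -0.593
vertex 1.668 -0.542 -0.237
endloop
endfacet
facet normal -0.221 -0.191 -0.956
outer loop
vertex 1.092 -0.283 -0.593
vertex 1.225 0.41 -0.762
vertex 1.76 -0.08 -0.788
endloop
endfacet
facet normal 0.894 0.446 0.054
outer loop
vertex 2.158 -0.01 -0.185
vertex 1.884 0.579 -0.51
vertex 1.868 0.523 0.213
endloop
endfacet
facet normal 0.803 -0.009 0.596
outer loop
vertex 2.158 -0.01 -0.185
vertex 1.868 0.523 0.213
vertex 1.735 -0.17 0.382
endloop
endfacet
facet normal 0.680 -0.658 0.322
outer loop
vertex 2.158 -0.01 -0.185
vertex 1.735 -0.17 0.382
vertex 1.668 -0.542 -0.237
endloop
endfacet
facet normal 0.696 -0.603 -0.389
outer loop
vertex 2.158 -0.01 -0.185
vertex 1.668 -0.542 -0.237
vertex 1.76 -0.08 -0.788
endloop
endfacet
facet normal 0.828 0.079 -0.555
outer loop
vertex 2.158 -0.01 -0.185
vertex 1.76 -0.08 -0.788
vertex 1.884 0.579 -0.51
endloop
endfacet
facet normal 0.367 0.927 0.080
outer loop
vertex 1.868 0.523 0.213
vertex 1.884 0.579 -0.51
vertex 1.292 0.782 -0.143
endloop
endfacet
facet normal 0.221 0.191 0.956
outer loop
vertex 1.735 -0.17 0.382
vertex 1.868 0.523 0.213
vertex 1.2 0.32 0.408
endloop
endfacet
facet normal 0.024 -0.858 0.513
outer loop
vertex 1.668 -0.542 -0.237
vertex 1.735 -0.17 0.382
vertex 1.076 -0.339 0.13
endloop
endfacet
facet normal 0.048 -0.769 -0.637
outer loop
vertex 1.76 -0.08 -0.788
vertex 1.668 -0.542 -0.237
vertex 1.092 -0.283 -0.593
endloop
endfacet
facet normal 0.261 0.333 -0.906
outer loop
vertex 1.884 0.579 -0.51
vertex 1.76 -0.08 -0.788
vertex 1.225 0.41 -0.762
endloop
endfacet

endsolid


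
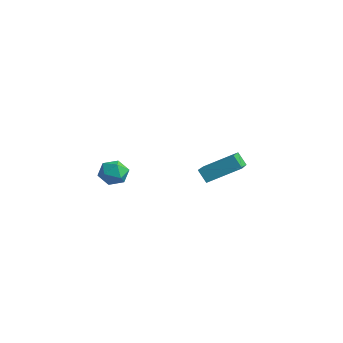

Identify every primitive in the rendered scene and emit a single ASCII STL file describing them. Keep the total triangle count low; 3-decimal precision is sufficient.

solid 
facet normal -0.587 -0.111 0.802
outer loop
vertex 2.714 -2.856 -0.318
vertex 3.715 -1.501 0.603
vertex 1.439 -1.414 -1.053
endloop
endfacet
facet normal -0.522 -0.706 -0.480
outer loop
vertex 1.945 -1.319 -1.743
vertex 2.714 -2.856 -0.318
vertex 1.439 -1.414 -1.053
endloop
endfacet
facet normal -0.588 -0.110 0.802
outer loop
vertex 1.439 -1.414 -1.053
vertex 3.715 -1.501 0.603
vertex 2.441 -0.059 -0.133
endloop
endfacet
facet normal -0.619 0.700 -0.357
outer loop
vertex 2.441 -0.059 -0.133
vertex 1.945 -1.319 -1.743
vertex 1.439 -1.414 -1.053
endloop
endfacet
facet normal 0.619 -0.700 0.357
outer loop
vertex 2.714 -2.856 -0.318
vertex 4.221 -1.406 -0.087
vertex 3.715 -1.501 0.603
endloop
endfacet
facet normal -0.522 -0.706 -0.480
outer loop
vertex 3.219 -2.761 -1.007
vertex 2.714 -2.856 -0.318
vertex 1.945 -1.319 -1.743
endloop
endfacet
facet normal 0.619 -0.700 0.357
outer loop
vertex 3.219 -2.761 -1.007
vertex 4.221 -1.406 -0.087
vertex 2.714 -2.856 -0.318
endloop
endfacet
facet normal 0.522 0.706 0.480
outer loop
vertex 3.715 -1.501 0.603
vertex 4.221 -1.406 -0.087
vertex 2.441 -0.059 -0.133
endloop
endfacet
facet normal -0.619 0.700 -0.357
outer loop
vertex 2.946 0.036 -0.822
vertex 1.945 -1.319 -1.743
vertex 2.441 -0.059 -0.133
endloop
endfacet
facet normal 0.522 0.706 0.480
outer loop
vertex 2.441 -0.059 -0.133
vertex 4.221 -1.406 -0.087
vertex 2.946 0.036 -0.822
endloop
endfacet
facet normal 0.588 0.110 -0.801
outer loop
vertex 2.946 0.036 -0.822
vertex 3.219 -2.761 -1.007
vertex 1.945 -1.319 -1.743
endloop
endfacet
facet normal 0.587 0.110 -0.802
outer loop
vertex 4.221 -1.406 -0.087
vertex 3.219 -2.761 -1.007
vertex 2.946 0.036 -0.822
endloop
endfacet
facet normal -0.656 0.732 0.186
outer loop
vertex -3.393 -2.598 -2.9
vertex -3.973 -3.183 -2.644
vertex -3.426 -2.838 -2.073
endloop
endfacet
facet normal 0.014 0.960 0.279
outer loop
vertex -3.393 -2.598 -2.9
vertex -3.426 -2.838 -2.073
vertex -2.664 -2.736 -2.462
endloop
endfacet
facet normal 0.366 0.868 -0.335
outer loop
vertex -3.393 -2.598 -2.9
vertex -2.664 -2.736 -2.462
vertex -2.738 -3.018 -3.273
endloop
endfacet
facet normal -0.086 0.583 -0.808
outer loop
vertex -3.393 -2.598 -2.9
vertex -2.738 -3.018 -3.273
vertex -3.547 -3.294 -3.386
endloop
endfacet
facet normal -0.718 0.498 -0.487
outer loop
vertex -3.393 -2.598 -2.9
vertex -3.547 -3.294 -3.386
vertex -3.973 -3.183 -2.644
endloop
endfacet
facet normal 0.321 0.547 0.773
outer loop
vertex -2.664 -2.736 -2.462
vertex -3.426 -2.838 -2.073
vertex -2.793 -3.406 -1.934
endloop
endfacet
facet normal -0.762 0.178 0.622
outer loop
vertex -3.426 -2.838 -2.073
vertex -3.973 -3.183 -2.644
vertex -3.602 -3.682 -2.047
endloop
endfacet
facet normal -0.862 -0.200 -0.465
outer loop
vertex -3.973 -3.183 -2.644
vertex -3.547 -3.294 -3.386
vertex -3.676 -3.964 -2.858
endloop
endfacet
facet normal 0.159 -0.064 -0.985
outer loop
vertex -3.547 -3.294 -3.386
vertex -2.738 -3.018 -3.273
vertex -2.914 -3.862 -3.247
endloop
endfacet
facet normal 0.890 0.399 -0.220
outer loop
vertex -2.738 -3.018 -3.273
vertex -2.664 -2.736 -2.462
vertex -2.367 -3.517 -2.676
endloop
endfacet
facet normal 0.086 -0.583 0.808
outer loop
vertex -2.947 -4.102 -2.42
vertex -2.793 -3.406 -1.934
vertex -3.602 -3.682 -2.047
endloop
endfacet
facet normal -0.366 -0.868 0.335
outer loop
vertex -2.947 -4.102 -2.42
vertex -3.602 -3.682 -2.047
vertex -3.676 -3.964 -2.858
endloop
endfacet
facet normal -0.014 -0.960 -0.279
outer loop
vertex -2.947 -4.102 -2.42
vertex -3.676 -3.964 -2.858
vertex -2.914 -3.862 -3.247
endloop
endfacet
facet normal 0.656 -0.732 -0.186
outer loop
vertex -2.947 -4.102 -2.42
vertex -2.914 -3.862 -3.247
vertex -2.367 -3.517 -2.676
endloop
endfacet
facet normal 0.718 -0.498 0.487
outer loop
vertex -2.947 -4.102 -2.42
vertex -2.367 -3.517 -2.676
vertex -2.793 -3.406 -1.934
endloop
endfacet
facet normal -0.159 0.064 0.985
outer loop
vertex -3.602 -3.682 -2.047
vertex -2.793 -3.406 -1.934
vertex -3.426 -2.838 -2.073
endloop
endfacet
facet normal -0.890 -0.399 0.220
outer loop
vertex -3.676 -3.964 -2.858
vertex -3.602 -3.682 -2.047
vertex -3.973 -3.183 -2.644
endloop
endfacet
facet normal -0.321 -0.547 -0.773
outer loop
vertex -2.914 -3.862 -3.247
vertex -3.676 -3.964 -2.858
vertex -3.547 -3.294 -3.386
endloop
endfacet
facet normal 0.762 -0.178 -0.622
outer loop
vertex -2.367 -3.517 -2.676
vertex -2.914 -3.862 -3.247
vertex -2.738 -3.018 -3.273
endloop
endfacet
facet normal 0.862 0.200 0.465
outer loop
vertex -2.793 -3.406 -1.934
vertex -2.367 -3.517 -2.676
vertex -2.664 -2.736 -2.462
endloop
endfacet

endsolid


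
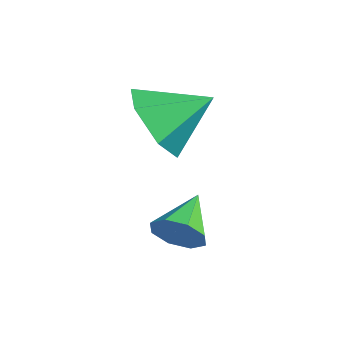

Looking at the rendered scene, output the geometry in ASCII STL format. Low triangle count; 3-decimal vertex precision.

solid 
facet normal 0.604 -0.675 -0.424
outer loop
vertex 3.652 0.034 -3.292
vertex 3.324 0.009 -3.72
vertex 3.753 0.308 -3.584
endloop
endfacet
facet normal 0.422 0.584 0.694
outer loop
vertex 3.652 0.034 -3.292
vertex 3.753 0.308 -3.584
vertex 2.696 0.711 -3.28
endloop
endfacet
facet normal 0.605 -0.675 -0.422
outer loop
vertex 3.753 0.308 -3.584
vertex 3.324 0.009 -3.72
vertex 3.603 0.407 -3.957
endloop
endfacet
facet normal 0.378 0.921 0.093
outer loop
vertex 3.753 0.308 -3.584
vertex 3.603 0.407 -3.957
vertex 2.696 0.711 -3.28
endloop
endfacet
facet normal 0.603 -0.675 -0.424
outer loop
vertex 3.603 0.407 -3.957
vertex 3.324 0.009 -3.72
vertex 3.289 0.273 -4.19
endloop
endfacet
facet normal -0.042 0.889 -0.455
outer loop
vertex 3.603 0.407 -3.957
vertex 3.289 0.273 -4.19
vertex 2.696 0.711 -3.28
endloop
endfacet
facet normal 0.605 -0.674 -0.424
outer loop
vertex 3.289 0.273 -4.19
vertex 3.324 0.009 -3.72
vertex 2.996 -0.016 -4.148
endloop
endfacet
facet normal -0.590 0.507 -0.628
outer loop
vertex 3.289 0.273 -4.19
vertex 2.996 -0.016 -4.148
vertex 2.696 0.711 -3.28
endloop
endfacet
facet normal 0.605 -0.673 -0.425
outer loop
vertex 2.996 -0.016 -4.148
vertex 3.324 0.009 -3.72
vertex 2.896 -0.29 -3.856
endloop
endfacet
facet normal -0.946 -0.002 -0.325
outer loop
vertex 2.996 -0.016 -4.148
vertex 2.896 -0.29 -3.856
vertex 2.696 0.711 -3.28
endloop
endfacet
facet normal 0.605 -0.674 -0.423
outer loop
vertex 2.896 -0.29 -3.856
vertex 3.324 0.009 -3.72
vertex 3.046 -0.389 -3.484
endloop
endfacet
facet normal -0.901 -0.337 0.273
outer loop
vertex 2.896 -0.29 -3.856
vertex 3.046 -0.389 -3.484
vertex 2.696 0.711 -3.28
endloop
endfacet
facet normal 0.606 -0.674 -0.422
outer loop
vertex 3.046 -0.389 -3.484
vertex 3.324 0.009 -3.72
vertex 3.359 -0.254 -3.25
endloop
endfacet
facet normal -0.482 -0.306 0.821
outer loop
vertex 3.046 -0.389 -3.484
vertex 3.359 -0.254 -3.25
vertex 2.696 0.711 -3.28
endloop
endfacet
facet normal 0.604 -0.676 -0.423
outer loop
vertex 3.359 -0.254 -3.25
vertex 3.324 0.009 -3.72
vertex 3.652 0.034 -3.292
endloop
endfacet
facet normal 0.067 0.077 0.995
outer loop
vertex 3.359 -0.254 -3.25
vertex 3.652 0.034 -3.292
vertex 2.696 0.711 -3.28
endloop
endfacet
facet normal -0.314 -0.807 -0.500
outer loop
vertex 2.201 0.548 -2.553
vertex 1.668 0.348 -1.895
vertex 1.388 0.858 -2.542
endloop
endfacet
facet normal 0.308 0.825 -0.474
outer loop
vertex 2.201 0.548 -2.553
vertex 1.388 0.858 -2.542
vertex 2.052 1.332 -1.285
endloop
endfacet
facet normal -0.315 -0.807 -0.500
outer loop
vertex 1.388 0.858 -2.542
vertex 1.668 0.348 -1.895
vertex 0.855 0.658 -1.883
endloop
endfacet
facet normal -0.452 0.887 -0.096
outer loop
vertex 1.388 0.858 -2.542
vertex 0.855 0.658 -1.883
vertex 2.052 1.332 -1.285
endloop
endfacet
facet normal -0.315 -0.806 -0.501
outer loop
vertex 0.855 0.658 -1.883
vertex 1.668 0.348 -1.895
vertex 1.136 0.147 -1.237
endloop
endfacet
facet normal -0.594 0.485 0.642
outer loop
vertex 0.855 0.658 -1.883
vertex 1.136 0.147 -1.237
vertex 2.052 1.332 -1.285
endloop
endfacet
facet normal -0.314 -0.807 -0.500
outer loop
vertex 1.136 0.147 -1.237
vertex 1.668 0.348 -1.895
vertex 1.949 -0.162 -1.249
endloop
endfacet
facet normal 0.023 0.022 0.999
outer loop
vertex 1.136 0.147 -1.237
vertex 1.949 -0.162 -1.249
vertex 2.052 1.332 -1.285
endloop
endfacet
facet normal -0.315 -0.807 -0.500
outer loop
vertex 1.949 -0.162 -1.249
vertex 1.668 0.348 -1.895
vertex 2.481 0.038 -1.907
endloop
endfacet
facet normal 0.783 -0.039 0.621
outer loop
vertex 1.949 -0.162 -1.249
vertex 2.481 0.038 -1.907
vertex 2.052 1.332 -1.285
endloop
endfacet
facet normal -0.315 -0.807 -0.500
outer loop
vertex 2.481 0.038 -1.907
vertex 1.668 0.348 -1.895
vertex 2.201 0.548 -2.553
endloop
endfacet
facet normal 0.925 0.362 -0.115
outer loop
vertex 2.481 0.038 -1.907
vertex 2.201 0.548 -2.553
vertex 2.052 1.332 -1.285
endloop
endfacet

endsolid


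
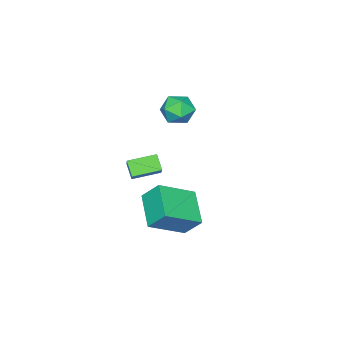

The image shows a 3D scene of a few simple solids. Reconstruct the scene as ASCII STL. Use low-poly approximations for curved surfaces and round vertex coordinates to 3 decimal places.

solid 
facet normal -0.353 -0.569 0.743
outer loop
vertex 1.204 -2.205 1.914
vertex 0.255 -1.304 2.154
vertex 0.161 -3.006 0.805
endloop
endfacet
facet normal 0.713 -0.678 -0.181
outer loop
vertex 0.465 -2.516 0.166
vertex 1.204 -2.205 1.914
vertex 0.161 -3.006 0.805
endloop
endfacet
facet normal -0.353 -0.569 0.743
outer loop
vertex 0.161 -3.006 0.805
vertex 0.255 -1.304 2.154
vertex -0.787 -2.105 1.045
endloop
endfacet
facet normal -0.606 -0.466 -0.645
outer loop
vertex -0.787 -2.105 1.045
vertex 0.465 -2.516 0.166
vertex 0.161 -3.006 0.805
endloop
endfacet
facet normal 0.605 0.466 0.645
outer loop
vertex 1.204 -2.205 1.914
vertex 0.559 -0.814 1.515
vertex 0.255 -1.304 2.154
endloop
endfacet
facet normal 0.713 -0.677 -0.181
outer loop
vertex 1.507 -1.715 1.275
vertex 1.204 -2.205 1.914
vertex 0.465 -2.516 0.166
endloop
endfacet
facet normal 0.606 0.466 0.645
outer loop
vertex 1.507 -1.715 1.275
vertex 0.559 -0.814 1.515
vertex 1.204 -2.205 1.914
endloop
endfacet
facet normal -0.713 0.678 0.180
outer loop
vertex 0.255 -1.304 2.154
vertex 0.559 -0.814 1.515
vertex -0.787 -2.105 1.045
endloop
endfacet
facet normal -0.606 -0.466 -0.645
outer loop
vertex -0.484 -1.615 0.406
vertex 0.465 -2.516 0.166
vertex -0.787 -2.105 1.045
endloop
endfacet
facet normal -0.713 0.677 0.181
outer loop
vertex -0.787 -2.105 1.045
vertex 0.559 -0.814 1.515
vertex -0.484 -1.615 0.406
endloop
endfacet
facet normal 0.353 0.569 -0.743
outer loop
vertex -0.484 -1.615 0.406
vertex 1.507 -1.715 1.275
vertex 0.465 -2.516 0.166
endloop
endfacet
facet normal 0.353 0.569 -0.743
outer loop
vertex 0.559 -0.814 1.515
vertex 1.507 -1.715 1.275
vertex -0.484 -1.615 0.406
endloop
endfacet
facet normal -0.490 0.761 -0.426
outer loop
vertex -2.721 -1.777 2.361
vertex -3.486 -2.101 2.663
vertex -3.024 -1.529 3.153
endloop
endfacet
facet normal 0.169 0.957 -0.235
outer loop
vertex -2.721 -1.777 2.361
vertex -3.024 -1.529 3.153
vertex -2.166 -1.707 3.045
endloop
endfacet
facet normal 0.633 0.527 -0.567
outer loop
vertex -2.721 -1.777 2.361
vertex -2.166 -1.707 3.045
vertex -2.097 -2.389 2.488
endloop
endfacet
facet normal 0.261 0.066 -0.963
outer loop
vertex -2.721 -1.777 2.361
vertex -2.097 -2.389 2.488
vertex -2.912 -2.632 2.251
endloop
endfacet
facet normal -0.435 0.210 -0.876
outer loop
vertex -2.721 -1.777 2.361
vertex -2.912 -2.632 2.251
vertex -3.486 -2.101 2.663
endloop
endfacet
facet normal 0.236 0.852 0.468
outer loop
vertex -2.166 -1.707 3.045
vertex -3.024 -1.529 3.153
vertex -2.588 -1.988 3.769
endloop
endfacet
facet normal -0.830 0.534 0.159
outer loop
vertex -3.024 -1.529 3.153
vertex -3.486 -2.101 2.663
vertex -3.403 -2.231 3.532
endloop
endfacet
facet normal -0.740 -0.357 -0.570
outer loop
vertex -3.486 -2.101 2.663
vertex -2.912 -2.632 2.251
vertex -3.334 -2.913 2.975
endloop
endfacet
facet normal 0.383 -0.590 -0.711
outer loop
vertex -2.912 -2.632 2.251
vertex -2.097 -2.389 2.488
vertex -2.476 -3.091 2.867
endloop
endfacet
facet normal 0.985 0.157 -0.071
outer loop
vertex -2.097 -2.389 2.488
vertex -2.166 -1.707 3.045
vertex -2.014 -2.519 3.357
endloop
endfacet
facet normal -0.261 -0.066 0.963
outer loop
vertex -2.779 -2.843 3.659
vertex -2.588 -1.988 3.769
vertex -3.403 -2.231 3.532
endloop
endfacet
facet normal -0.633 -0.527 0.567
outer loop
vertex -2.779 -2.843 3.659
vertex -3.403 -2.231 3.532
vertex -3.334 -2.913 2.975
endloop
endfacet
facet normal -0.169 -0.957 0.235
outer loop
vertex -2.779 -2.843 3.659
vertex -3.334 -2.913 2.975
vertex -2.476 -3.091 2.867
endloop
endfacet
facet normal 0.490 -0.761 0.426
outer loop
vertex -2.779 -2.843 3.659
vertex -2.476 -3.091 2.867
vertex -2.014 -2.519 3.357
endloop
endfacet
facet normal 0.435 -0.210 0.876
outer loop
vertex -2.779 -2.843 3.659
vertex -2.014 -2.519 3.357
vertex -2.588 -1.988 3.769
endloop
endfacet
facet normal -0.383 0.590 0.711
outer loop
vertex -3.403 -2.231 3.532
vertex -2.588 -1.988 3.769
vertex -3.024 -1.529 3.153
endloop
endfacet
facet normal -0.985 -0.157 0.071
outer loop
vertex -3.334 -2.913 2.975
vertex -3.403 -2.231 3.532
vertex -3.486 -2.101 2.663
endloop
endfacet
facet normal -0.236 -0.852 -0.468
outer loop
vertex -2.476 -3.091 2.867
vertex -3.334 -2.913 2.975
vertex -2.912 -2.632 2.251
endloop
endfacet
facet normal 0.830 -0.534 -0.159
outer loop
vertex -2.014 -2.519 3.357
vertex -2.476 -3.091 2.867
vertex -2.097 -2.389 2.488
endloop
endfacet
facet normal 0.740 0.357 0.570
outer loop
vertex -2.588 -1.988 3.769
vertex -2.014 -2.519 3.357
vertex -2.166 -1.707 3.045
endloop
endfacet
facet normal -0.639 -0.639 0.427
outer loop
vertex 2.547 -0.457 1.189
vertex 2.384 0.306 2.087
vertex 1.071 0.37 0.219
endloop
endfacet
facet normal 0.136 -0.642 -0.755
outer loop
vertex 2.216 1.514 -0.547
vertex 2.547 -0.457 1.189
vertex 1.071 0.37 0.219
endloop
endfacet
facet normal -0.640 -0.638 0.428
outer loop
vertex 1.071 0.37 0.219
vertex 2.384 0.306 2.087
vertex 0.909 1.134 1.117
endloop
endfacet
facet normal -0.757 0.424 -0.497
outer loop
vertex 0.909 1.134 1.117
vertex 2.216 1.514 -0.547
vertex 1.071 0.37 0.219
endloop
endfacet
facet normal 0.757 -0.424 0.498
outer loop
vertex 2.547 -0.457 1.189
vertex 3.529 1.45 1.321
vertex 2.384 0.306 2.087
endloop
endfacet
facet normal 0.136 -0.642 -0.755
outer loop
vertex 3.691 0.686 0.423
vertex 2.547 -0.457 1.189
vertex 2.216 1.514 -0.547
endloop
endfacet
facet normal 0.757 -0.424 0.497
outer loop
vertex 3.691 0.686 0.423
vertex 3.529 1.45 1.321
vertex 2.547 -0.457 1.189
endloop
endfacet
facet normal -0.136 0.642 0.755
outer loop
vertex 2.384 0.306 2.087
vertex 3.529 1.45 1.321
vertex 0.909 1.134 1.117
endloop
endfacet
facet normal -0.757 0.424 -0.498
outer loop
vertex 2.053 2.277 0.351
vertex 2.216 1.514 -0.547
vertex 0.909 1.134 1.117
endloop
endfacet
facet normal -0.136 0.642 0.755
outer loop
vertex 0.909 1.134 1.117
vertex 3.529 1.45 1.321
vertex 2.053 2.277 0.351
endloop
endfacet
facet normal 0.640 0.639 -0.427
outer loop
vertex 2.053 2.277 0.351
vertex 3.691 0.686 0.423
vertex 2.216 1.514 -0.547
endloop
endfacet
facet normal 0.639 0.639 -0.428
outer loop
vertex 3.529 1.45 1.321
vertex 3.691 0.686 0.423
vertex 2.053 2.277 0.351
endloop
endfacet

endsolid


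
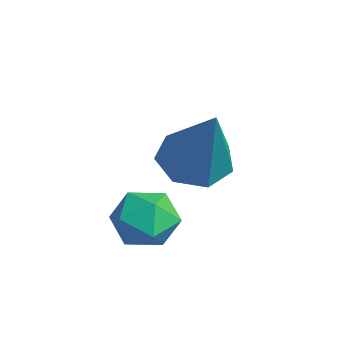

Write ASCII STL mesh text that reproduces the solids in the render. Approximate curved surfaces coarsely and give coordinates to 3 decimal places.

solid 
facet normal 0.312 0.822 -0.477
outer loop
vertex 3.171 2.071 1.49
vertex 2.66 2.428 1.771
vertex 3.262 2.385 2.091
endloop
endfacet
facet normal 0.859 0.389 -0.333
outer loop
vertex 3.171 2.071 1.49
vertex 3.262 2.385 2.091
vertex 3.509 1.755 1.993
endloop
endfacet
facet normal 0.728 -0.242 -0.641
outer loop
vertex 3.171 2.071 1.49
vertex 3.509 1.755 1.993
vertex 3.059 1.408 1.613
endloop
endfacet
facet normal 0.098 -0.198 -0.975
outer loop
vertex 3.171 2.071 1.49
vertex 3.059 1.408 1.613
vertex 2.534 1.824 1.476
endloop
endfacet
facet normal -0.159 0.460 -0.874
outer loop
vertex 3.171 2.071 1.49
vertex 2.534 1.824 1.476
vertex 2.66 2.428 1.771
endloop
endfacet
facet normal 0.882 0.288 0.374
outer loop
vertex 3.509 1.755 1.993
vertex 3.262 2.385 2.091
vertex 3.206 1.916 2.584
endloop
endfacet
facet normal -0.004 0.990 0.141
outer loop
vertex 3.262 2.385 2.091
vertex 2.66 2.428 1.771
vertex 2.681 2.332 2.447
endloop
endfacet
facet normal -0.764 0.405 -0.502
outer loop
vertex 2.66 2.428 1.771
vertex 2.534 1.824 1.476
vertex 2.231 1.985 2.067
endloop
endfacet
facet normal -0.348 -0.659 -0.667
outer loop
vertex 2.534 1.824 1.476
vertex 3.059 1.408 1.613
vertex 2.478 1.355 1.969
endloop
endfacet
facet normal 0.670 -0.732 -0.125
outer loop
vertex 3.059 1.408 1.613
vertex 3.509 1.755 1.993
vertex 3.08 1.312 2.289
endloop
endfacet
facet normal -0.098 0.198 0.975
outer loop
vertex 2.569 1.669 2.57
vertex 3.206 1.916 2.584
vertex 2.681 2.332 2.447
endloop
endfacet
facet normal -0.728 0.242 0.641
outer loop
vertex 2.569 1.669 2.57
vertex 2.681 2.332 2.447
vertex 2.231 1.985 2.067
endloop
endfacet
facet normal -0.859 -0.389 0.333
outer loop
vertex 2.569 1.669 2.57
vertex 2.231 1.985 2.067
vertex 2.478 1.355 1.969
endloop
endfacet
facet normal -0.312 -0.822 0.477
outer loop
vertex 2.569 1.669 2.57
vertex 2.478 1.355 1.969
vertex 3.08 1.312 2.289
endloop
endfacet
facet normal 0.159 -0.460 0.874
outer loop
vertex 2.569 1.669 2.57
vertex 3.08 1.312 2.289
vertex 3.206 1.916 2.584
endloop
endfacet
facet normal 0.348 0.659 0.667
outer loop
vertex 2.681 2.332 2.447
vertex 3.206 1.916 2.584
vertex 3.262 2.385 2.091
endloop
endfacet
facet normal -0.670 0.732 0.125
outer loop
vertex 2.231 1.985 2.067
vertex 2.681 2.332 2.447
vertex 2.66 2.428 1.771
endloop
endfacet
facet normal -0.882 -0.288 -0.374
outer loop
vertex 2.478 1.355 1.969
vertex 2.231 1.985 2.067
vertex 2.534 1.824 1.476
endloop
endfacet
facet normal 0.004 -0.990 -0.141
outer loop
vertex 3.08 1.312 2.289
vertex 2.478 1.355 1.969
vertex 3.059 1.408 1.613
endloop
endfacet
facet normal 0.764 -0.405 0.502
outer loop
vertex 3.206 1.916 2.584
vertex 3.08 1.312 2.289
vertex 3.509 1.755 1.993
endloop
endfacet
facet normal -0.518 0.011 -0.855
outer loop
vertex 1.56 2.937 1.942
vertex 1.167 3.54 2.188
vertex 1.817 3.526 1.794
endloop
endfacet
facet normal 0.892 -0.427 -0.150
outer loop
vertex 1.56 2.937 1.942
vertex 1.817 3.526 1.794
vertex 2.153 3.52 3.812
endloop
endfacet
facet normal -0.518 0.011 -0.855
outer loop
vertex 1.817 3.526 1.794
vertex 1.167 3.54 2.188
vertex 1.585 4.126 1.942
endloop
endfacet
facet normal 0.909 0.389 -0.150
outer loop
vertex 1.817 3.526 1.794
vertex 1.585 4.126 1.942
vertex 2.153 3.52 3.812
endloop
endfacet
facet normal -0.518 0.011 -0.855
outer loop
vertex 1.585 4.126 1.942
vertex 1.167 3.54 2.188
vertex 1.039 4.284 2.275
endloop
endfacet
facet normal 0.374 0.910 0.181
outer loop
vertex 1.585 4.126 1.942
vertex 1.039 4.284 2.275
vertex 2.153 3.52 3.812
endloop
endfacet
facet normal -0.519 0.011 -0.855
outer loop
vertex 1.039 4.284 2.275
vertex 1.167 3.54 2.188
vertex 0.589 3.883 2.543
endloop
endfacet
facet normal -0.309 0.743 0.593
outer loop
vertex 1.039 4.284 2.275
vertex 0.589 3.883 2.543
vertex 2.153 3.52 3.812
endloop
endfacet
facet normal -0.519 0.011 -0.855
outer loop
vertex 0.589 3.883 2.543
vertex 1.167 3.54 2.188
vertex 0.575 3.223 2.543
endloop
endfacet
facet normal -0.628 0.013 0.778
outer loop
vertex 0.589 3.883 2.543
vertex 0.575 3.223 2.543
vertex 2.153 3.52 3.812
endloop
endfacet
facet normal -0.518 0.010 -0.855
outer loop
vertex 0.575 3.223 2.543
vertex 1.167 3.54 2.188
vertex 1.007 2.803 2.276
endloop
endfacet
facet normal -0.341 -0.728 0.594
outer loop
vertex 0.575 3.223 2.543
vertex 1.007 2.803 2.276
vertex 2.153 3.52 3.812
endloop
endfacet
facet normal -0.519 0.011 -0.855
outer loop
vertex 1.007 2.803 2.276
vertex 1.167 3.54 2.188
vertex 1.56 2.937 1.942
endloop
endfacet
facet normal 0.334 -0.925 0.182
outer loop
vertex 1.007 2.803 2.276
vertex 1.56 2.937 1.942
vertex 2.153 3.52 3.812
endloop
endfacet

endsolid


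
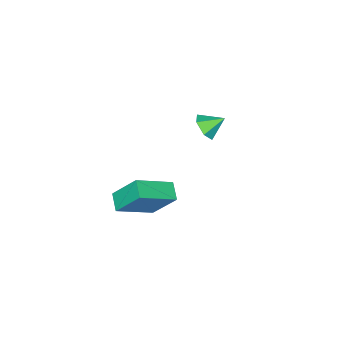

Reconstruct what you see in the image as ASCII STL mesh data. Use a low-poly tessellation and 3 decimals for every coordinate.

solid 
facet normal 0.624 -0.560 -0.545
outer loop
vertex -1.322 2.114 0.956
vertex -1.876 1.65 0.798
vertex -1.741 2.229 0.358
endloop
endfacet
facet normal 0.141 0.986 0.091
outer loop
vertex -1.322 2.114 0.956
vertex -1.741 2.229 0.358
vertex -2.544 2.25 1.382
endloop
endfacet
facet normal 0.623 -0.560 -0.546
outer loop
vertex -1.741 2.229 0.358
vertex -1.876 1.65 0.798
vertex -2.296 1.765 0.2
endloop
endfacet
facet normal -0.511 0.752 -0.416
outer loop
vertex -1.741 2.229 0.358
vertex -2.296 1.765 0.2
vertex -2.544 2.25 1.382
endloop
endfacet
facet normal 0.624 -0.560 -0.546
outer loop
vertex -2.296 1.765 0.2
vertex -1.876 1.65 0.798
vertex -2.43 1.186 0.641
endloop
endfacet
facet normal -0.973 0.053 -0.226
outer loop
vertex -2.296 1.765 0.2
vertex -2.43 1.186 0.641
vertex -2.544 2.25 1.382
endloop
endfacet
facet normal 0.624 -0.560 -0.545
outer loop
vertex -2.43 1.186 0.641
vertex -1.876 1.65 0.798
vertex -2.011 1.071 1.239
endloop
endfacet
facet normal -0.782 -0.410 0.469
outer loop
vertex -2.43 1.186 0.641
vertex -2.011 1.071 1.239
vertex -2.544 2.25 1.382
endloop
endfacet
facet normal 0.624 -0.560 -0.545
outer loop
vertex -2.011 1.071 1.239
vertex -1.876 1.65 0.798
vertex -1.456 1.535 1.397
endloop
endfacet
facet normal -0.130 -0.177 0.976
outer loop
vertex -2.011 1.071 1.239
vertex -1.456 1.535 1.397
vertex -2.544 2.25 1.382
endloop
endfacet
facet normal 0.624 -0.560 -0.545
outer loop
vertex -1.456 1.535 1.397
vertex -1.876 1.65 0.798
vertex -1.322 2.114 0.956
endloop
endfacet
facet normal 0.332 0.522 0.786
outer loop
vertex -1.456 1.535 1.397
vertex -1.322 2.114 0.956
vertex -2.544 2.25 1.382
endloop
endfacet
facet normal -0.535 -0.743 0.401
outer loop
vertex 3.843 2.945 2.138
vertex 2.264 3.596 1.239
vertex 4.224 1.9 0.71
endloop
endfacet
facet normal 0.818 -0.338 0.465
outer loop
vertex 4.716 2.584 0.341
vertex 3.843 2.945 2.138
vertex 4.224 1.9 0.71
endloop
endfacet
facet normal -0.535 -0.743 0.402
outer loop
vertex 4.224 1.9 0.71
vertex 2.264 3.596 1.239
vertex 2.645 2.551 -0.188
endloop
endfacet
facet normal 0.211 -0.577 -0.789
outer loop
vertex 2.645 2.551 -0.188
vertex 4.716 2.584 0.341
vertex 4.224 1.9 0.71
endloop
endfacet
facet normal -0.211 0.577 0.789
outer loop
vertex 3.843 2.945 2.138
vertex 2.756 4.28 0.87
vertex 2.264 3.596 1.239
endloop
endfacet
facet normal 0.818 -0.337 0.465
outer loop
vertex 4.335 3.629 1.768
vertex 3.843 2.945 2.138
vertex 4.716 2.584 0.341
endloop
endfacet
facet normal -0.210 0.578 0.789
outer loop
vertex 4.335 3.629 1.768
vertex 2.756 4.28 0.87
vertex 3.843 2.945 2.138
endloop
endfacet
facet normal -0.818 0.337 -0.466
outer loop
vertex 2.264 3.596 1.239
vertex 2.756 4.28 0.87
vertex 2.645 2.551 -0.188
endloop
endfacet
facet normal 0.211 -0.578 -0.788
outer loop
vertex 3.137 3.235 -0.558
vertex 4.716 2.584 0.341
vertex 2.645 2.551 -0.188
endloop
endfacet
facet normal -0.819 0.337 -0.465
outer loop
vertex 2.645 2.551 -0.188
vertex 2.756 4.28 0.87
vertex 3.137 3.235 -0.558
endloop
endfacet
facet normal 0.535 0.743 -0.401
outer loop
vertex 3.137 3.235 -0.558
vertex 4.335 3.629 1.768
vertex 4.716 2.584 0.341
endloop
endfacet
facet normal 0.535 0.744 -0.401
outer loop
vertex 2.756 4.28 0.87
vertex 4.335 3.629 1.768
vertex 3.137 3.235 -0.558
endloop
endfacet

endsolid


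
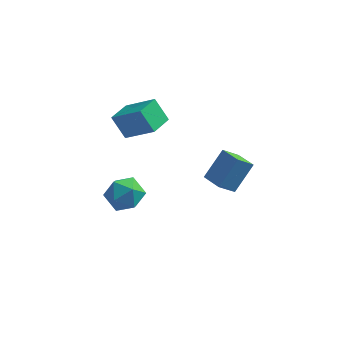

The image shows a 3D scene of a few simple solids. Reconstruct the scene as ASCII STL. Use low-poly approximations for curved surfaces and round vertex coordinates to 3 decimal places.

solid 
facet normal -0.020 0.974 0.226
outer loop
vertex -1.291 -2.909 -0.203
vertex -2.27 -3.048 0.311
vertex -1.319 -3.161 0.882
endloop
endfacet
facet normal 0.652 0.735 0.188
outer loop
vertex -1.291 -2.909 -0.203
vertex -1.319 -3.161 0.882
vertex -0.573 -3.652 0.215
endloop
endfacet
facet normal 0.753 0.465 -0.466
outer loop
vertex -1.291 -2.909 -0.203
vertex -0.573 -3.652 0.215
vertex -1.063 -3.843 -0.768
endloop
endfacet
facet normal 0.144 0.538 -0.831
outer loop
vertex -1.291 -2.909 -0.203
vertex -1.063 -3.843 -0.768
vertex -2.111 -3.469 -0.708
endloop
endfacet
facet normal -0.333 0.852 -0.404
outer loop
vertex -1.291 -2.909 -0.203
vertex -2.111 -3.469 -0.708
vertex -2.27 -3.048 0.311
endloop
endfacet
facet normal 0.724 0.204 0.659
outer loop
vertex -0.573 -3.652 0.215
vertex -1.319 -3.161 0.882
vertex -1.109 -4.251 0.988
endloop
endfacet
facet normal -0.362 0.591 0.721
outer loop
vertex -1.319 -3.161 0.882
vertex -2.27 -3.048 0.311
vertex -2.157 -3.877 1.048
endloop
endfacet
facet normal -0.870 0.393 -0.298
outer loop
vertex -2.27 -3.048 0.311
vertex -2.111 -3.469 -0.708
vertex -2.647 -4.068 0.065
endloop
endfacet
facet normal -0.098 -0.115 -0.989
outer loop
vertex -2.111 -3.469 -0.708
vertex -1.063 -3.843 -0.768
vertex -1.901 -4.559 -0.602
endloop
endfacet
facet normal 0.888 -0.232 -0.397
outer loop
vertex -1.063 -3.843 -0.768
vertex -0.573 -3.652 0.215
vertex -0.95 -4.672 -0.031
endloop
endfacet
facet normal -0.144 -0.538 0.831
outer loop
vertex -1.929 -4.811 0.483
vertex -1.109 -4.251 0.988
vertex -2.157 -3.877 1.048
endloop
endfacet
facet normal -0.753 -0.465 0.466
outer loop
vertex -1.929 -4.811 0.483
vertex -2.157 -3.877 1.048
vertex -2.647 -4.068 0.065
endloop
endfacet
facet normal -0.652 -0.735 -0.188
outer loop
vertex -1.929 -4.811 0.483
vertex -2.647 -4.068 0.065
vertex -1.901 -4.559 -0.602
endloop
endfacet
facet normal 0.020 -0.974 -0.226
outer loop
vertex -1.929 -4.811 0.483
vertex -1.901 -4.559 -0.602
vertex -0.95 -4.672 -0.031
endloop
endfacet
facet normal 0.333 -0.852 0.404
outer loop
vertex -1.929 -4.811 0.483
vertex -0.95 -4.672 -0.031
vertex -1.109 -4.251 0.988
endloop
endfacet
facet normal 0.098 0.115 0.989
outer loop
vertex -2.157 -3.877 1.048
vertex -1.109 -4.251 0.988
vertex -1.319 -3.161 0.882
endloop
endfacet
facet normal -0.888 0.232 0.397
outer loop
vertex -2.647 -4.068 0.065
vertex -2.157 -3.877 1.048
vertex -2.27 -3.048 0.311
endloop
endfacet
facet normal -0.724 -0.204 -0.659
outer loop
vertex -1.901 -4.559 -0.602
vertex -2.647 -4.068 0.065
vertex -2.111 -3.469 -0.708
endloop
endfacet
facet normal 0.362 -0.591 -0.721
outer loop
vertex -0.95 -4.672 -0.031
vertex -1.901 -4.559 -0.602
vertex -1.063 -3.843 -0.768
endloop
endfacet
facet normal 0.870 -0.393 0.298
outer loop
vertex -1.109 -4.251 0.988
vertex -0.95 -4.672 -0.031
vertex -0.573 -3.652 0.215
endloop
endfacet
facet normal -0.535 0.259 0.804
outer loop
vertex -1.552 -0.252 3.535
vertex -1.084 1.073 3.419
vertex -3.168 0.212 2.311
endloop
endfacet
facet normal -0.332 -0.939 0.083
outer loop
vertex -2.376 -0.173 1.121
vertex -1.552 -0.252 3.535
vertex -3.168 0.212 2.311
endloop
endfacet
facet normal -0.535 0.260 0.804
outer loop
vertex -3.168 0.212 2.311
vertex -1.084 1.073 3.419
vertex -2.699 1.537 2.194
endloop
endfacet
facet normal -0.777 0.223 -0.589
outer loop
vertex -2.699 1.537 2.194
vertex -2.376 -0.173 1.121
vertex -3.168 0.212 2.311
endloop
endfacet
facet normal 0.777 -0.223 0.589
outer loop
vertex -1.552 -0.252 3.535
vertex -0.292 0.688 2.229
vertex -1.084 1.073 3.419
endloop
endfacet
facet normal -0.333 -0.939 0.083
outer loop
vertex -0.761 -0.637 2.346
vertex -1.552 -0.252 3.535
vertex -2.376 -0.173 1.121
endloop
endfacet
facet normal 0.777 -0.223 0.589
outer loop
vertex -0.761 -0.637 2.346
vertex -0.292 0.688 2.229
vertex -1.552 -0.252 3.535
endloop
endfacet
facet normal 0.333 0.939 -0.083
outer loop
vertex -1.084 1.073 3.419
vertex -0.292 0.688 2.229
vertex -2.699 1.537 2.194
endloop
endfacet
facet normal -0.777 0.223 -0.589
outer loop
vertex -1.908 1.152 1.005
vertex -2.376 -0.173 1.121
vertex -2.699 1.537 2.194
endloop
endfacet
facet normal 0.333 0.939 -0.083
outer loop
vertex -2.699 1.537 2.194
vertex -0.292 0.688 2.229
vertex -1.908 1.152 1.005
endloop
endfacet
facet normal 0.535 -0.259 -0.804
outer loop
vertex -1.908 1.152 1.005
vertex -0.761 -0.637 2.346
vertex -2.376 -0.173 1.121
endloop
endfacet
facet normal 0.534 -0.260 -0.804
outer loop
vertex -0.292 0.688 2.229
vertex -0.761 -0.637 2.346
vertex -1.908 1.152 1.005
endloop
endfacet
facet normal -0.726 0.677 -0.123
outer loop
vertex 1.335 1.964 -3.523
vertex 2.125 3.071 -2.084
vertex 2.092 2.61 -4.435
endloop
endfacet
facet normal -0.399 -0.559 -0.727
outer loop
vertex 3.035 1.729 -4.276
vertex 1.335 1.964 -3.523
vertex 2.092 2.61 -4.435
endloop
endfacet
facet normal -0.726 0.677 -0.123
outer loop
vertex 2.092 2.61 -4.435
vertex 2.125 3.071 -2.084
vertex 2.882 3.717 -2.996
endloop
endfacet
facet normal 0.561 0.478 -0.676
outer loop
vertex 2.882 3.717 -2.996
vertex 3.035 1.729 -4.276
vertex 2.092 2.61 -4.435
endloop
endfacet
facet normal -0.561 -0.478 0.676
outer loop
vertex 1.335 1.964 -3.523
vertex 3.068 2.19 -1.925
vertex 2.125 3.071 -2.084
endloop
endfacet
facet normal -0.399 -0.559 -0.727
outer loop
vertex 2.278 1.083 -3.364
vertex 1.335 1.964 -3.523
vertex 3.035 1.729 -4.276
endloop
endfacet
facet normal -0.561 -0.478 0.676
outer loop
vertex 2.278 1.083 -3.364
vertex 3.068 2.19 -1.925
vertex 1.335 1.964 -3.523
endloop
endfacet
facet normal 0.399 0.559 0.727
outer loop
vertex 2.125 3.071 -2.084
vertex 3.068 2.19 -1.925
vertex 2.882 3.717 -2.996
endloop
endfacet
facet normal 0.561 0.478 -0.676
outer loop
vertex 3.825 2.836 -2.837
vertex 3.035 1.729 -4.276
vertex 2.882 3.717 -2.996
endloop
endfacet
facet normal 0.399 0.559 0.727
outer loop
vertex 2.882 3.717 -2.996
vertex 3.068 2.19 -1.925
vertex 3.825 2.836 -2.837
endloop
endfacet
facet normal 0.726 -0.677 0.123
outer loop
vertex 3.825 2.836 -2.837
vertex 2.278 1.083 -3.364
vertex 3.035 1.729 -4.276
endloop
endfacet
facet normal 0.726 -0.677 0.123
outer loop
vertex 3.068 2.19 -1.925
vertex 2.278 1.083 -3.364
vertex 3.825 2.836 -2.837
endloop
endfacet

endsolid


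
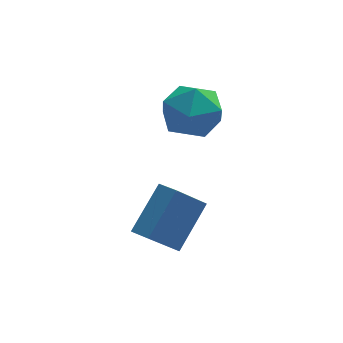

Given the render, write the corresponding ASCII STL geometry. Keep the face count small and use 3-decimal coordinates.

solid 
facet normal -0.553 0.803 -0.223
outer loop
vertex -1.927 0.866 0.877
vertex -0.858 1.267 -0.328
vertex -3.017 -0.256 -0.464
endloop
endfacet
facet normal -0.644 -0.241 0.726
outer loop
vertex -2.542 -0.947 -0.272
vertex -1.927 0.866 0.877
vertex -3.017 -0.256 -0.464
endloop
endfacet
facet normal -0.553 0.803 -0.223
outer loop
vertex -3.017 -0.256 -0.464
vertex -0.858 1.267 -0.328
vertex -1.948 0.145 -1.669
endloop
endfacet
facet normal -0.529 -0.545 -0.651
outer loop
vertex -1.948 0.145 -1.669
vertex -2.542 -0.947 -0.272
vertex -3.017 -0.256 -0.464
endloop
endfacet
facet normal 0.529 0.545 0.651
outer loop
vertex -1.927 0.866 0.877
vertex -0.383 0.576 -0.136
vertex -0.858 1.267 -0.328
endloop
endfacet
facet normal -0.644 -0.241 0.726
outer loop
vertex -1.452 0.175 1.069
vertex -1.927 0.866 0.877
vertex -2.542 -0.947 -0.272
endloop
endfacet
facet normal 0.529 0.545 0.651
outer loop
vertex -1.452 0.175 1.069
vertex -0.383 0.576 -0.136
vertex -1.927 0.866 0.877
endloop
endfacet
facet normal 0.644 0.241 -0.726
outer loop
vertex -0.858 1.267 -0.328
vertex -0.383 0.576 -0.136
vertex -1.948 0.145 -1.669
endloop
endfacet
facet normal -0.529 -0.545 -0.651
outer loop
vertex -1.473 -0.546 -1.477
vertex -2.542 -0.947 -0.272
vertex -1.948 0.145 -1.669
endloop
endfacet
facet normal 0.644 0.241 -0.726
outer loop
vertex -1.948 0.145 -1.669
vertex -0.383 0.576 -0.136
vertex -1.473 -0.546 -1.477
endloop
endfacet
facet normal 0.553 -0.803 0.223
outer loop
vertex -1.473 -0.546 -1.477
vertex -1.452 0.175 1.069
vertex -2.542 -0.947 -0.272
endloop
endfacet
facet normal 0.553 -0.803 0.223
outer loop
vertex -0.383 0.576 -0.136
vertex -1.452 0.175 1.069
vertex -1.473 -0.546 -1.477
endloop
endfacet
facet normal -0.768 0.575 0.281
outer loop
vertex -1.374 3.608 2.3
vertex -1.466 2.972 3.349
vertex -0.743 3.965 3.294
endloop
endfacet
facet normal -0.317 0.939 -0.136
outer loop
vertex -1.374 3.608 2.3
vertex -0.743 3.965 3.294
vertex -0.208 3.985 2.186
endloop
endfacet
facet normal -0.266 0.594 -0.759
outer loop
vertex -1.374 3.608 2.3
vertex -0.208 3.985 2.186
vertex -0.602 3.004 1.557
endloop
endfacet
facet normal -0.686 0.017 -0.727
outer loop
vertex -1.374 3.608 2.3
vertex -0.602 3.004 1.557
vertex -1.379 2.378 2.276
endloop
endfacet
facet normal -0.996 0.006 -0.084
outer loop
vertex -1.374 3.608 2.3
vertex -1.379 2.378 2.276
vertex -1.466 2.972 3.349
endloop
endfacet
facet normal 0.326 0.929 0.174
outer loop
vertex -0.208 3.985 2.186
vertex -0.743 3.965 3.294
vertex 0.419 3.582 3.164
endloop
endfacet
facet normal -0.404 0.341 0.849
outer loop
vertex -0.743 3.965 3.294
vertex -1.466 2.972 3.349
vertex -0.358 2.956 3.883
endloop
endfacet
facet normal -0.774 -0.579 0.258
outer loop
vertex -1.466 2.972 3.349
vertex -1.379 2.378 2.276
vertex -0.752 1.975 3.254
endloop
endfacet
facet normal -0.272 -0.560 -0.782
outer loop
vertex -1.379 2.378 2.276
vertex -0.602 3.004 1.557
vertex -0.217 1.995 2.146
endloop
endfacet
facet normal 0.407 0.371 -0.834
outer loop
vertex -0.602 3.004 1.557
vertex -0.208 3.985 2.186
vertex 0.506 2.988 2.091
endloop
endfacet
facet normal 0.686 -0.017 0.727
outer loop
vertex 0.414 2.352 3.14
vertex 0.419 3.582 3.164
vertex -0.358 2.956 3.883
endloop
endfacet
facet normal 0.266 -0.594 0.759
outer loop
vertex 0.414 2.352 3.14
vertex -0.358 2.956 3.883
vertex -0.752 1.975 3.254
endloop
endfacet
facet normal 0.317 -0.939 0.136
outer loop
vertex 0.414 2.352 3.14
vertex -0.752 1.975 3.254
vertex -0.217 1.995 2.146
endloop
endfacet
facet normal 0.768 -0.575 -0.281
outer loop
vertex 0.414 2.352 3.14
vertex -0.217 1.995 2.146
vertex 0.506 2.988 2.091
endloop
endfacet
facet normal 0.996 -0.006 0.084
outer loop
vertex 0.414 2.352 3.14
vertex 0.506 2.988 2.091
vertex 0.419 3.582 3.164
endloop
endfacet
facet normal 0.272 0.560 0.782
outer loop
vertex -0.358 2.956 3.883
vertex 0.419 3.582 3.164
vertex -0.743 3.965 3.294
endloop
endfacet
facet normal -0.407 -0.371 0.834
outer loop
vertex -0.752 1.975 3.254
vertex -0.358 2.956 3.883
vertex -1.466 2.972 3.349
endloop
endfacet
facet normal -0.326 -0.929 -0.174
outer loop
vertex -0.217 1.995 2.146
vertex -0.752 1.975 3.254
vertex -1.379 2.378 2.276
endloop
endfacet
facet normal 0.404 -0.341 -0.849
outer loop
vertex 0.506 2.988 2.091
vertex -0.217 1.995 2.146
vertex -0.602 3.004 1.557
endloop
endfacet
facet normal 0.774 0.579 -0.258
outer loop
vertex 0.419 3.582 3.164
vertex 0.506 2.988 2.091
vertex -0.208 3.985 2.186
endloop
endfacet

endsolid
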